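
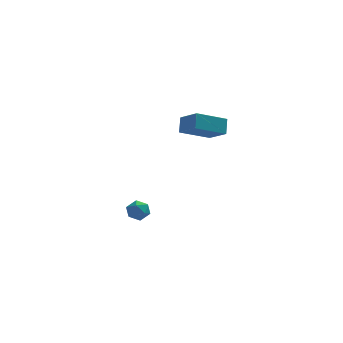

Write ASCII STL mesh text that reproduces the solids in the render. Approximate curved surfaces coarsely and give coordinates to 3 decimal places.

solid 
facet normal -0.665 0.581 0.469
outer loop
vertex 0.333 4.554 -3.129
vertex 0.057 3.994 -2.827
vertex 0.575 4.336 -2.516
endloop
endfacet
facet normal -0.054 0.934 0.354
outer loop
vertex 0.333 4.554 -3.129
vertex 0.575 4.336 -2.516
vertex 1.016 4.548 -3.008
endloop
endfacet
facet normal 0.070 0.935 -0.348
outer loop
vertex 0.333 4.554 -3.129
vertex 1.016 4.548 -3.008
vertex 0.771 4.338 -3.622
endloop
endfacet
facet normal -0.463 0.583 -0.667
outer loop
vertex 0.333 4.554 -3.129
vertex 0.771 4.338 -3.622
vertex 0.178 3.995 -3.51
endloop
endfacet
facet normal -0.917 0.365 -0.162
outer loop
vertex 0.333 4.554 -3.129
vertex 0.178 3.995 -3.51
vertex 0.057 3.994 -2.827
endloop
endfacet
facet normal 0.472 0.572 0.670
outer loop
vertex 1.016 4.548 -3.008
vertex 0.575 4.336 -2.516
vertex 1.162 3.985 -2.63
endloop
endfacet
facet normal -0.516 0.002 0.857
outer loop
vertex 0.575 4.336 -2.516
vertex 0.057 3.994 -2.827
vertex 0.569 3.642 -2.518
endloop
endfacet
facet normal -0.923 -0.349 -0.164
outer loop
vertex 0.057 3.994 -2.827
vertex 0.178 3.995 -3.51
vertex 0.324 3.432 -3.132
endloop
endfacet
facet normal -0.188 0.004 -0.982
outer loop
vertex 0.178 3.995 -3.51
vertex 0.771 4.338 -3.622
vertex 0.765 3.644 -3.624
endloop
endfacet
facet normal 0.675 0.573 -0.465
outer loop
vertex 0.771 4.338 -3.622
vertex 1.016 4.548 -3.008
vertex 1.283 3.986 -3.313
endloop
endfacet
facet normal 0.463 -0.583 0.667
outer loop
vertex 1.007 3.426 -3.011
vertex 1.162 3.985 -2.63
vertex 0.569 3.642 -2.518
endloop
endfacet
facet normal -0.070 -0.935 0.348
outer loop
vertex 1.007 3.426 -3.011
vertex 0.569 3.642 -2.518
vertex 0.324 3.432 -3.132
endloop
endfacet
facet normal 0.054 -0.934 -0.354
outer loop
vertex 1.007 3.426 -3.011
vertex 0.324 3.432 -3.132
vertex 0.765 3.644 -3.624
endloop
endfacet
facet normal 0.665 -0.581 -0.469
outer loop
vertex 1.007 3.426 -3.011
vertex 0.765 3.644 -3.624
vertex 1.283 3.986 -3.313
endloop
endfacet
facet normal 0.917 -0.365 0.162
outer loop
vertex 1.007 3.426 -3.011
vertex 1.283 3.986 -3.313
vertex 1.162 3.985 -2.63
endloop
endfacet
facet normal 0.188 -0.004 0.982
outer loop
vertex 0.569 3.642 -2.518
vertex 1.162 3.985 -2.63
vertex 0.575 4.336 -2.516
endloop
endfacet
facet normal -0.675 -0.573 0.465
outer loop
vertex 0.324 3.432 -3.132
vertex 0.569 3.642 -2.518
vertex 0.057 3.994 -2.827
endloop
endfacet
facet normal -0.472 -0.572 -0.670
outer loop
vertex 0.765 3.644 -3.624
vertex 0.324 3.432 -3.132
vertex 0.178 3.995 -3.51
endloop
endfacet
facet normal 0.516 -0.002 -0.857
outer loop
vertex 1.283 3.986 -3.313
vertex 0.765 3.644 -3.624
vertex 0.771 4.338 -3.622
endloop
endfacet
facet normal 0.923 0.349 0.164
outer loop
vertex 1.162 3.985 -2.63
vertex 1.283 3.986 -3.313
vertex 1.016 4.548 -3.008
endloop
endfacet
facet normal -0.525 0.690 -0.498
outer loop
vertex 2.776 2.886 4.034
vertex 4.317 3.548 3.326
vertex 2.692 2.279 3.282
endloop
endfacet
facet normal -0.847 -0.364 0.388
outer loop
vertex 3.443 1.292 3.994
vertex 2.776 2.886 4.034
vertex 2.692 2.279 3.282
endloop
endfacet
facet normal -0.525 0.690 -0.498
outer loop
vertex 2.692 2.279 3.282
vertex 4.317 3.548 3.326
vertex 4.232 2.941 2.574
endloop
endfacet
facet normal -0.087 -0.626 -0.775
outer loop
vertex 4.232 2.941 2.574
vertex 3.443 1.292 3.994
vertex 2.692 2.279 3.282
endloop
endfacet
facet normal 0.087 0.626 0.775
outer loop
vertex 2.776 2.886 4.034
vertex 5.068 2.561 4.038
vertex 4.317 3.548 3.326
endloop
endfacet
facet normal -0.846 -0.364 0.389
outer loop
vertex 3.528 1.899 4.746
vertex 2.776 2.886 4.034
vertex 3.443 1.292 3.994
endloop
endfacet
facet normal 0.087 0.626 0.775
outer loop
vertex 3.528 1.899 4.746
vertex 5.068 2.561 4.038
vertex 2.776 2.886 4.034
endloop
endfacet
facet normal 0.846 0.363 -0.389
outer loop
vertex 4.317 3.548 3.326
vertex 5.068 2.561 4.038
vertex 4.232 2.941 2.574
endloop
endfacet
facet normal -0.087 -0.626 -0.775
outer loop
vertex 4.984 1.954 3.286
vertex 3.443 1.292 3.994
vertex 4.232 2.941 2.574
endloop
endfacet
facet normal 0.846 0.364 -0.389
outer loop
vertex 4.232 2.941 2.574
vertex 5.068 2.561 4.038
vertex 4.984 1.954 3.286
endloop
endfacet
facet normal 0.525 -0.690 0.498
outer loop
vertex 4.984 1.954 3.286
vertex 3.528 1.899 4.746
vertex 3.443 1.292 3.994
endloop
endfacet
facet normal 0.525 -0.690 0.498
outer loop
vertex 5.068 2.561 4.038
vertex 3.528 1.899 4.746
vertex 4.984 1.954 3.286
endloop
endfacet

endsolid


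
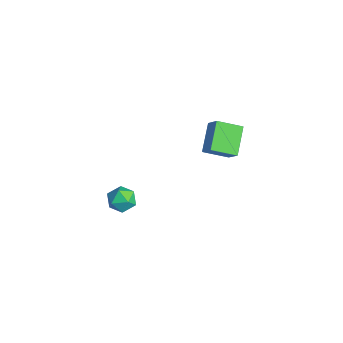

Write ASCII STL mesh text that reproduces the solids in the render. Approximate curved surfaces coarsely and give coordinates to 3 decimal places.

solid 
facet normal -0.672 -0.107 -0.732
outer loop
vertex -2.744 3.471 -2.945
vertex -2.317 4.849 -3.539
vertex -1.451 2.613 -4.006
endloop
endfacet
facet normal -0.274 -0.883 0.381
outer loop
vertex -0.583 2.751 -3.061
vertex -2.744 3.471 -2.945
vertex -1.451 2.613 -4.006
endloop
endfacet
facet normal -0.672 -0.107 -0.732
outer loop
vertex -1.451 2.613 -4.006
vertex -2.317 4.849 -3.539
vertex -1.024 3.991 -4.6
endloop
endfacet
facet normal 0.687 -0.456 -0.565
outer loop
vertex -1.024 3.991 -4.6
vertex -0.583 2.751 -3.061
vertex -1.451 2.613 -4.006
endloop
endfacet
facet normal -0.687 0.456 0.565
outer loop
vertex -2.744 3.471 -2.945
vertex -1.449 4.987 -2.594
vertex -2.317 4.849 -3.539
endloop
endfacet
facet normal -0.274 -0.883 0.381
outer loop
vertex -1.876 3.609 -2.0
vertex -2.744 3.471 -2.945
vertex -0.583 2.751 -3.061
endloop
endfacet
facet normal -0.687 0.456 0.565
outer loop
vertex -1.876 3.609 -2.0
vertex -1.449 4.987 -2.594
vertex -2.744 3.471 -2.945
endloop
endfacet
facet normal 0.274 0.883 -0.381
outer loop
vertex -2.317 4.849 -3.539
vertex -1.449 4.987 -2.594
vertex -1.024 3.991 -4.6
endloop
endfacet
facet normal 0.687 -0.456 -0.565
outer loop
vertex -0.156 4.129 -3.655
vertex -0.583 2.751 -3.061
vertex -1.024 3.991 -4.6
endloop
endfacet
facet normal 0.274 0.883 -0.381
outer loop
vertex -1.024 3.991 -4.6
vertex -1.449 4.987 -2.594
vertex -0.156 4.129 -3.655
endloop
endfacet
facet normal 0.672 0.107 0.732
outer loop
vertex -0.156 4.129 -3.655
vertex -1.876 3.609 -2.0
vertex -0.583 2.751 -3.061
endloop
endfacet
facet normal 0.672 0.107 0.732
outer loop
vertex -1.449 4.987 -2.594
vertex -1.876 3.609 -2.0
vertex -0.156 4.129 -3.655
endloop
endfacet
facet normal 0.365 0.330 0.870
outer loop
vertex 1.986 -2.506 -2.224
vertex 1.927 -3.292 -1.901
vertex 2.641 -3.045 -2.294
endloop
endfacet
facet normal 0.621 0.713 0.326
outer loop
vertex 1.986 -2.506 -2.224
vertex 2.641 -3.045 -2.294
vertex 2.422 -2.553 -2.953
endloop
endfacet
facet normal 0.069 0.997 -0.023
outer loop
vertex 1.986 -2.506 -2.224
vertex 2.422 -2.553 -2.953
vertex 1.573 -2.495 -2.969
endloop
endfacet
facet normal -0.530 0.791 0.306
outer loop
vertex 1.986 -2.506 -2.224
vertex 1.573 -2.495 -2.969
vertex 1.267 -2.952 -2.318
endloop
endfacet
facet normal -0.347 0.379 0.858
outer loop
vertex 1.986 -2.506 -2.224
vertex 1.267 -2.952 -2.318
vertex 1.927 -3.292 -1.901
endloop
endfacet
facet normal 0.956 0.266 -0.119
outer loop
vertex 2.422 -2.553 -2.953
vertex 2.641 -3.045 -2.294
vertex 2.633 -3.368 -3.082
endloop
endfacet
facet normal 0.542 -0.352 0.763
outer loop
vertex 2.641 -3.045 -2.294
vertex 1.927 -3.292 -1.901
vertex 2.327 -3.825 -2.431
endloop
endfacet
facet normal -0.611 -0.276 0.742
outer loop
vertex 1.927 -3.292 -1.901
vertex 1.267 -2.952 -2.318
vertex 1.478 -3.767 -2.447
endloop
endfacet
facet normal -0.907 0.392 -0.151
outer loop
vertex 1.267 -2.952 -2.318
vertex 1.573 -2.495 -2.969
vertex 1.259 -3.275 -3.106
endloop
endfacet
facet normal 0.063 0.727 -0.684
outer loop
vertex 1.573 -2.495 -2.969
vertex 2.422 -2.553 -2.953
vertex 1.973 -3.028 -3.499
endloop
endfacet
facet normal 0.530 -0.791 -0.306
outer loop
vertex 1.914 -3.814 -3.176
vertex 2.633 -3.368 -3.082
vertex 2.327 -3.825 -2.431
endloop
endfacet
facet normal -0.069 -0.997 0.023
outer loop
vertex 1.914 -3.814 -3.176
vertex 2.327 -3.825 -2.431
vertex 1.478 -3.767 -2.447
endloop
endfacet
facet normal -0.621 -0.713 -0.326
outer loop
vertex 1.914 -3.814 -3.176
vertex 1.478 -3.767 -2.447
vertex 1.259 -3.275 -3.106
endloop
endfacet
facet normal -0.365 -0.330 -0.870
outer loop
vertex 1.914 -3.814 -3.176
vertex 1.259 -3.275 -3.106
vertex 1.973 -3.028 -3.499
endloop
endfacet
facet normal 0.347 -0.379 -0.858
outer loop
vertex 1.914 -3.814 -3.176
vertex 1.973 -3.028 -3.499
vertex 2.633 -3.368 -3.082
endloop
endfacet
facet normal 0.907 -0.392 0.151
outer loop
vertex 2.327 -3.825 -2.431
vertex 2.633 -3.368 -3.082
vertex 2.641 -3.045 -2.294
endloop
endfacet
facet normal -0.063 -0.727 0.684
outer loop
vertex 1.478 -3.767 -2.447
vertex 2.327 -3.825 -2.431
vertex 1.927 -3.292 -1.901
endloop
endfacet
facet normal -0.956 -0.266 0.119
outer loop
vertex 1.259 -3.275 -3.106
vertex 1.478 -3.767 -2.447
vertex 1.267 -2.952 -2.318
endloop
endfacet
facet normal -0.542 0.352 -0.763
outer loop
vertex 1.973 -3.028 -3.499
vertex 1.259 -3.275 -3.106
vertex 1.573 -2.495 -2.969
endloop
endfacet
facet normal 0.611 0.276 -0.742
outer loop
vertex 2.633 -3.368 -3.082
vertex 1.973 -3.028 -3.499
vertex 2.422 -2.553 -2.953
endloop
endfacet

endsolid


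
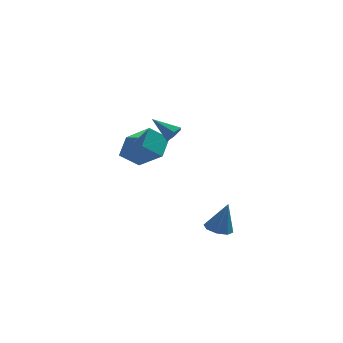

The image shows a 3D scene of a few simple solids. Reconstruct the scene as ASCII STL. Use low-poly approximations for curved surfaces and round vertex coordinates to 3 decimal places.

solid 
facet normal -0.282 -0.048 -0.958
outer loop
vertex 1.001 -2.353 -4.339
vertex 0.611 -1.683 -4.258
vertex 1.338 -1.876 -4.462
endloop
endfacet
facet normal 0.825 -0.537 0.178
outer loop
vertex 1.001 -2.353 -4.339
vertex 1.338 -1.876 -4.462
vertex 1.109 -1.597 -2.562
endloop
endfacet
facet normal -0.282 -0.049 -0.958
outer loop
vertex 1.338 -1.876 -4.462
vertex 0.611 -1.683 -4.258
vertex 1.249 -1.286 -4.466
endloop
endfacet
facet normal 0.984 0.149 0.097
outer loop
vertex 1.338 -1.876 -4.462
vertex 1.249 -1.286 -4.466
vertex 1.109 -1.597 -2.562
endloop
endfacet
facet normal -0.282 -0.048 -0.958
outer loop
vertex 1.249 -1.286 -4.466
vertex 0.611 -1.683 -4.258
vertex 0.787 -0.928 -4.348
endloop
endfacet
facet normal 0.630 0.757 0.170
outer loop
vertex 1.249 -1.286 -4.466
vertex 0.787 -0.928 -4.348
vertex 1.109 -1.597 -2.562
endloop
endfacet
facet normal -0.282 -0.048 -0.958
outer loop
vertex 0.787 -0.928 -4.348
vertex 0.611 -1.683 -4.258
vertex 0.221 -1.012 -4.177
endloop
endfacet
facet normal -0.031 0.934 0.356
outer loop
vertex 0.787 -0.928 -4.348
vertex 0.221 -1.012 -4.177
vertex 1.109 -1.597 -2.562
endloop
endfacet
facet normal -0.281 -0.048 -0.958
outer loop
vertex 0.221 -1.012 -4.177
vertex 0.611 -1.683 -4.258
vertex -0.117 -1.489 -4.054
endloop
endfacet
facet normal -0.612 0.574 0.544
outer loop
vertex 0.221 -1.012 -4.177
vertex -0.117 -1.489 -4.054
vertex 1.109 -1.597 -2.562
endloop
endfacet
facet normal -0.282 -0.049 -0.958
outer loop
vertex -0.117 -1.489 -4.054
vertex 0.611 -1.683 -4.258
vertex -0.028 -2.079 -4.05
endloop
endfacet
facet normal -0.772 -0.112 0.626
outer loop
vertex -0.117 -1.489 -4.054
vertex -0.028 -2.079 -4.05
vertex 1.109 -1.597 -2.562
endloop
endfacet
facet normal -0.283 -0.047 -0.958
outer loop
vertex -0.028 -2.079 -4.05
vertex 0.611 -1.683 -4.258
vertex 0.435 -2.437 -4.169
endloop
endfacet
facet normal -0.417 -0.722 0.552
outer loop
vertex -0.028 -2.079 -4.05
vertex 0.435 -2.437 -4.169
vertex 1.109 -1.597 -2.562
endloop
endfacet
facet normal -0.281 -0.048 -0.959
outer loop
vertex 0.435 -2.437 -4.169
vertex 0.611 -1.683 -4.258
vertex 1.001 -2.353 -4.339
endloop
endfacet
facet normal 0.244 -0.898 0.367
outer loop
vertex 0.435 -2.437 -4.169
vertex 1.001 -2.353 -4.339
vertex 1.109 -1.597 -2.562
endloop
endfacet
facet normal 0.697 -0.481 -0.532
outer loop
vertex -1.407 -3.007 3.644
vertex -1.744 -2.988 3.185
vertex -1.376 -2.565 3.285
endloop
endfacet
facet normal 0.451 0.543 0.708
outer loop
vertex -1.407 -3.007 3.644
vertex -1.376 -2.565 3.285
vertex -2.756 -2.292 3.955
endloop
endfacet
facet normal 0.697 -0.481 -0.532
outer loop
vertex -1.376 -2.565 3.285
vertex -1.744 -2.988 3.185
vertex -1.713 -2.546 2.826
endloop
endfacet
facet normal 0.158 0.985 -0.075
outer loop
vertex -1.376 -2.565 3.285
vertex -1.713 -2.546 2.826
vertex -2.756 -2.292 3.955
endloop
endfacet
facet normal 0.698 -0.480 -0.531
outer loop
vertex -1.713 -2.546 2.826
vertex -1.744 -2.988 3.185
vertex -2.081 -2.969 2.725
endloop
endfacet
facet normal -0.518 0.597 -0.613
outer loop
vertex -1.713 -2.546 2.826
vertex -2.081 -2.969 2.725
vertex -2.756 -2.292 3.955
endloop
endfacet
facet normal 0.698 -0.480 -0.531
outer loop
vertex -2.081 -2.969 2.725
vertex -1.744 -2.988 3.185
vertex -2.112 -3.411 3.084
endloop
endfacet
facet normal -0.901 -0.234 -0.366
outer loop
vertex -2.081 -2.969 2.725
vertex -2.112 -3.411 3.084
vertex -2.756 -2.292 3.955
endloop
endfacet
facet normal 0.698 -0.480 -0.532
outer loop
vertex -2.112 -3.411 3.084
vertex -1.744 -2.988 3.185
vertex -1.775 -3.43 3.543
endloop
endfacet
facet normal -0.608 -0.675 0.418
outer loop
vertex -2.112 -3.411 3.084
vertex -1.775 -3.43 3.543
vertex -2.756 -2.292 3.955
endloop
endfacet
facet normal 0.698 -0.480 -0.532
outer loop
vertex -1.775 -3.43 3.543
vertex -1.744 -2.988 3.185
vertex -1.407 -3.007 3.644
endloop
endfacet
facet normal 0.068 -0.287 0.955
outer loop
vertex -1.775 -3.43 3.543
vertex -1.407 -3.007 3.644
vertex -2.756 -2.292 3.955
endloop
endfacet
facet normal -0.777 -0.094 0.622
outer loop
vertex -3.109 -0.346 1.141
vertex -2.669 0.795 1.863
vertex -4.216 0.841 -0.061
endloop
endfacet
facet normal -0.310 -0.804 -0.508
outer loop
vertex -3.191 0.965 -0.883
vertex -3.109 -0.346 1.141
vertex -4.216 0.841 -0.061
endloop
endfacet
facet normal -0.777 -0.095 0.622
outer loop
vertex -4.216 0.841 -0.061
vertex -2.669 0.795 1.863
vertex -3.777 1.982 0.661
endloop
endfacet
facet normal -0.548 0.588 -0.595
outer loop
vertex -3.777 1.982 0.661
vertex -3.191 0.965 -0.883
vertex -4.216 0.841 -0.061
endloop
endfacet
facet normal 0.548 -0.588 0.595
outer loop
vertex -3.109 -0.346 1.141
vertex -1.644 0.919 1.041
vertex -2.669 0.795 1.863
endloop
endfacet
facet normal -0.310 -0.804 -0.508
outer loop
vertex -2.083 -0.222 0.319
vertex -3.109 -0.346 1.141
vertex -3.191 0.965 -0.883
endloop
endfacet
facet normal 0.548 -0.588 0.595
outer loop
vertex -2.083 -0.222 0.319
vertex -1.644 0.919 1.041
vertex -3.109 -0.346 1.141
endloop
endfacet
facet normal 0.310 0.804 0.508
outer loop
vertex -2.669 0.795 1.863
vertex -1.644 0.919 1.041
vertex -3.777 1.982 0.661
endloop
endfacet
facet normal -0.548 0.588 -0.595
outer loop
vertex -2.751 2.106 -0.161
vertex -3.191 0.965 -0.883
vertex -3.777 1.982 0.661
endloop
endfacet
facet normal 0.310 0.804 0.508
outer loop
vertex -3.777 1.982 0.661
vertex -1.644 0.919 1.041
vertex -2.751 2.106 -0.161
endloop
endfacet
facet normal 0.777 0.094 -0.623
outer loop
vertex -2.751 2.106 -0.161
vertex -2.083 -0.222 0.319
vertex -3.191 0.965 -0.883
endloop
endfacet
facet normal 0.777 0.095 -0.622
outer loop
vertex -1.644 0.919 1.041
vertex -2.083 -0.222 0.319
vertex -2.751 2.106 -0.161
endloop
endfacet

endsolid


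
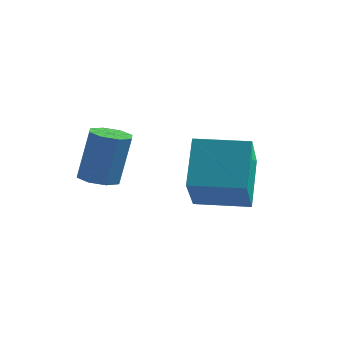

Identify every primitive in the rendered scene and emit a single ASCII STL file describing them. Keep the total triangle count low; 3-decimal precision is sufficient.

solid 
facet normal -0.161 -0.157 -0.974
outer loop
vertex -2.489 -0.247 1.35
vertex -3.091 -0.227 1.446
vertex -2.662 0.185 1.309
endloop
endfacet
facet normal 0.915 0.347 -0.206
outer loop
vertex -2.489 -0.247 1.35
vertex -2.662 0.185 1.309
vertex -2.227 0.007 2.938
endloop
endfacet
facet normal 0.915 0.347 -0.206
outer loop
vertex -2.227 0.007 2.938
vertex -2.662 0.185 1.309
vertex -2.4 0.439 2.898
endloop
endfacet
facet normal 0.161 0.155 0.975
outer loop
vertex -2.227 0.007 2.938
vertex -2.4 0.439 2.898
vertex -2.829 0.027 3.034
endloop
endfacet
facet normal -0.162 -0.156 -0.974
outer loop
vertex -2.662 0.185 1.309
vertex -3.091 -0.227 1.446
vertex -3.086 0.375 1.349
endloop
endfacet
facet normal 0.384 0.900 -0.207
outer loop
vertex -2.662 0.185 1.309
vertex -3.086 0.375 1.349
vertex -2.4 0.439 2.898
endloop
endfacet
facet normal 0.383 0.900 -0.207
outer loop
vertex -2.4 0.439 2.898
vertex -3.086 0.375 1.349
vertex -2.825 0.629 2.937
endloop
endfacet
facet normal 0.159 0.156 0.975
outer loop
vertex -2.4 0.439 2.898
vertex -2.825 0.629 2.937
vertex -2.829 0.027 3.034
endloop
endfacet
facet normal -0.160 -0.156 -0.975
outer loop
vertex -3.086 0.375 1.349
vertex -3.091 -0.227 1.446
vertex -3.513 0.213 1.445
endloop
endfacet
facet normal -0.370 0.925 -0.087
outer loop
vertex -3.086 0.375 1.349
vertex -3.513 0.213 1.445
vertex -2.825 0.629 2.937
endloop
endfacet
facet normal -0.370 0.925 -0.087
outer loop
vertex -2.825 0.629 2.937
vertex -3.513 0.213 1.445
vertex -3.252 0.467 3.033
endloop
endfacet
facet normal 0.160 0.156 0.975
outer loop
vertex -2.825 0.629 2.937
vertex -3.252 0.467 3.033
vertex -2.829 0.027 3.034
endloop
endfacet
facet normal -0.161 -0.156 -0.975
outer loop
vertex -3.513 0.213 1.445
vertex -3.091 -0.227 1.446
vertex -3.693 -0.207 1.542
endloop
endfacet
facet normal -0.909 0.409 0.084
outer loop
vertex -3.513 0.213 1.445
vertex -3.693 -0.207 1.542
vertex -3.252 0.467 3.033
endloop
endfacet
facet normal -0.909 0.407 0.085
outer loop
vertex -3.252 0.467 3.033
vertex -3.693 -0.207 1.542
vertex -3.431 0.047 3.13
endloop
endfacet
facet normal 0.161 0.157 0.975
outer loop
vertex -3.252 0.467 3.033
vertex -3.431 0.047 3.13
vertex -2.829 0.027 3.034
endloop
endfacet
facet normal -0.161 -0.155 -0.975
outer loop
vertex -3.693 -0.207 1.542
vertex -3.091 -0.227 1.446
vertex -3.52 -0.639 1.582
endloop
endfacet
facet normal -0.915 -0.347 0.206
outer loop
vertex -3.693 -0.207 1.542
vertex -3.52 -0.639 1.582
vertex -3.431 0.047 3.13
endloop
endfacet
facet normal -0.915 -0.347 0.206
outer loop
vertex -3.431 0.047 3.13
vertex -3.52 -0.639 1.582
vertex -3.258 -0.385 3.171
endloop
endfacet
facet normal 0.161 0.157 0.974
outer loop
vertex -3.431 0.047 3.13
vertex -3.258 -0.385 3.171
vertex -2.829 0.027 3.034
endloop
endfacet
facet normal -0.159 -0.156 -0.975
outer loop
vertex -3.52 -0.639 1.582
vertex -3.091 -0.227 1.446
vertex -3.095 -0.829 1.543
endloop
endfacet
facet normal -0.383 -0.900 0.207
outer loop
vertex -3.52 -0.639 1.582
vertex -3.095 -0.829 1.543
vertex -3.258 -0.385 3.171
endloop
endfacet
facet normal -0.384 -0.900 0.207
outer loop
vertex -3.258 -0.385 3.171
vertex -3.095 -0.829 1.543
vertex -2.834 -0.575 3.131
endloop
endfacet
facet normal 0.162 0.156 0.974
outer loop
vertex -3.258 -0.385 3.171
vertex -2.834 -0.575 3.131
vertex -2.829 0.027 3.034
endloop
endfacet
facet normal -0.160 -0.156 -0.975
outer loop
vertex -3.095 -0.829 1.543
vertex -3.091 -0.227 1.446
vertex -2.668 -0.667 1.447
endloop
endfacet
facet normal 0.370 -0.925 0.087
outer loop
vertex -3.095 -0.829 1.543
vertex -2.668 -0.667 1.447
vertex -2.834 -0.575 3.131
endloop
endfacet
facet normal 0.370 -0.925 0.087
outer loop
vertex -2.834 -0.575 3.131
vertex -2.668 -0.667 1.447
vertex -2.407 -0.413 3.035
endloop
endfacet
facet normal 0.160 0.156 0.975
outer loop
vertex -2.834 -0.575 3.131
vertex -2.407 -0.413 3.035
vertex -2.829 0.027 3.034
endloop
endfacet
facet normal -0.161 -0.157 -0.975
outer loop
vertex -2.668 -0.667 1.447
vertex -3.091 -0.227 1.446
vertex -2.489 -0.247 1.35
endloop
endfacet
facet normal 0.909 -0.407 -0.084
outer loop
vertex -2.668 -0.667 1.447
vertex -2.489 -0.247 1.35
vertex -2.407 -0.413 3.035
endloop
endfacet
facet normal 0.909 -0.409 -0.085
outer loop
vertex -2.407 -0.413 3.035
vertex -2.489 -0.247 1.35
vertex -2.227 0.007 2.938
endloop
endfacet
facet normal 0.161 0.156 0.975
outer loop
vertex -2.407 -0.413 3.035
vertex -2.227 0.007 2.938
vertex -2.829 0.027 3.034
endloop
endfacet
facet normal -0.970 -0.242 0.009
outer loop
vertex -1.242 1.798 2.45
vertex -1.622 3.273 1.108
vertex -0.98 0.698 1.166
endloop
endfacet
facet normal 0.187 -0.727 0.661
outer loop
vertex 0.582 1.087 1.152
vertex -1.242 1.798 2.45
vertex -0.98 0.698 1.166
endloop
endfacet
facet normal -0.970 -0.242 0.009
outer loop
vertex -0.98 0.698 1.166
vertex -1.622 3.273 1.108
vertex -1.36 2.174 -0.175
endloop
endfacet
facet normal 0.153 -0.643 -0.751
outer loop
vertex -1.36 2.174 -0.175
vertex 0.582 1.087 1.152
vertex -0.98 0.698 1.166
endloop
endfacet
facet normal -0.153 0.643 0.750
outer loop
vertex -1.242 1.798 2.45
vertex -0.06 3.662 1.094
vertex -1.622 3.273 1.108
endloop
endfacet
facet normal 0.187 -0.727 0.661
outer loop
vertex 0.32 2.186 2.435
vertex -1.242 1.798 2.45
vertex 0.582 1.087 1.152
endloop
endfacet
facet normal -0.152 0.643 0.751
outer loop
vertex 0.32 2.186 2.435
vertex -0.06 3.662 1.094
vertex -1.242 1.798 2.45
endloop
endfacet
facet normal -0.187 0.727 -0.661
outer loop
vertex -1.622 3.273 1.108
vertex -0.06 3.662 1.094
vertex -1.36 2.174 -0.175
endloop
endfacet
facet normal 0.153 -0.643 -0.750
outer loop
vertex 0.202 2.562 -0.19
vertex 0.582 1.087 1.152
vertex -1.36 2.174 -0.175
endloop
endfacet
facet normal -0.187 0.727 -0.661
outer loop
vertex -1.36 2.174 -0.175
vertex -0.06 3.662 1.094
vertex 0.202 2.562 -0.19
endloop
endfacet
facet normal 0.970 0.242 -0.009
outer loop
vertex 0.202 2.562 -0.19
vertex 0.32 2.186 2.435
vertex 0.582 1.087 1.152
endloop
endfacet
facet normal 0.970 0.242 -0.009
outer loop
vertex -0.06 3.662 1.094
vertex 0.32 2.186 2.435
vertex 0.202 2.562 -0.19
endloop
endfacet

endsolid


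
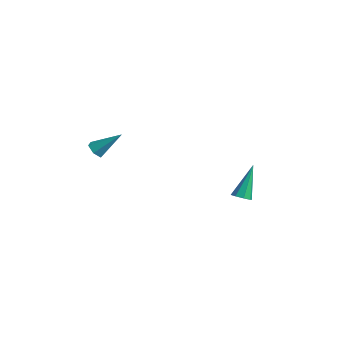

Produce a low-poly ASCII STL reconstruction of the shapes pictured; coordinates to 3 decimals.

solid 
facet normal 0.170 -0.548 -0.819
outer loop
vertex 0.929 3.14 -1.561
vertex 0.58 2.746 -1.37
vertex 0.524 3.204 -1.688
endloop
endfacet
facet normal 0.235 0.931 -0.280
outer loop
vertex 0.929 3.14 -1.561
vertex 0.524 3.204 -1.688
vertex 0.22 3.894 0.35
endloop
endfacet
facet normal 0.172 -0.547 -0.819
outer loop
vertex 0.524 3.204 -1.688
vertex 0.58 2.746 -1.37
vertex 0.153 2.999 -1.629
endloop
endfacet
facet normal -0.495 0.798 -0.344
outer loop
vertex 0.524 3.204 -1.688
vertex 0.153 2.999 -1.629
vertex 0.22 3.894 0.35
endloop
endfacet
facet normal 0.171 -0.548 -0.818
outer loop
vertex 0.153 2.999 -1.629
vertex 0.58 2.746 -1.37
vertex 0.031 2.646 -1.418
endloop
endfacet
facet normal -0.957 0.276 -0.092
outer loop
vertex 0.153 2.999 -1.629
vertex 0.031 2.646 -1.418
vertex 0.22 3.894 0.35
endloop
endfacet
facet normal 0.171 -0.546 -0.820
outer loop
vertex 0.031 2.646 -1.418
vertex 0.58 2.746 -1.37
vertex 0.231 2.351 -1.18
endloop
endfacet
facet normal -0.883 -0.333 0.330
outer loop
vertex 0.031 2.646 -1.418
vertex 0.231 2.351 -1.18
vertex 0.22 3.894 0.35
endloop
endfacet
facet normal 0.172 -0.546 -0.820
outer loop
vertex 0.231 2.351 -1.18
vertex 0.58 2.746 -1.37
vertex 0.636 2.288 -1.053
endloop
endfacet
facet normal -0.315 -0.669 0.673
outer loop
vertex 0.231 2.351 -1.18
vertex 0.636 2.288 -1.053
vertex 0.22 3.894 0.35
endloop
endfacet
facet normal 0.171 -0.546 -0.820
outer loop
vertex 0.636 2.288 -1.053
vertex 0.58 2.746 -1.37
vertex 1.008 2.493 -1.112
endloop
endfacet
facet normal 0.412 -0.536 0.736
outer loop
vertex 0.636 2.288 -1.053
vertex 1.008 2.493 -1.112
vertex 0.22 3.894 0.35
endloop
endfacet
facet normal 0.171 -0.546 -0.820
outer loop
vertex 1.008 2.493 -1.112
vertex 0.58 2.746 -1.37
vertex 1.129 2.846 -1.322
endloop
endfacet
facet normal 0.875 -0.012 0.484
outer loop
vertex 1.008 2.493 -1.112
vertex 1.129 2.846 -1.322
vertex 0.22 3.894 0.35
endloop
endfacet
facet normal 0.171 -0.549 -0.818
outer loop
vertex 1.129 2.846 -1.322
vertex 0.58 2.746 -1.37
vertex 0.929 3.14 -1.561
endloop
endfacet
facet normal 0.801 0.595 0.062
outer loop
vertex 1.129 2.846 -1.322
vertex 0.929 3.14 -1.561
vertex 0.22 3.894 0.35
endloop
endfacet
facet normal -0.512 -0.561 -0.651
outer loop
vertex -2.208 -3.984 3.14
vertex -2.664 -3.915 3.439
vertex -2.543 -3.56 3.038
endloop
endfacet
facet normal 0.724 0.445 -0.527
outer loop
vertex -2.208 -3.984 3.14
vertex -2.543 -3.56 3.038
vertex -1.816 -2.985 4.521
endloop
endfacet
facet normal -0.512 -0.561 -0.651
outer loop
vertex -2.543 -3.56 3.038
vertex -2.664 -3.915 3.439
vertex -2.999 -3.491 3.337
endloop
endfacet
facet normal -0.073 0.941 -0.329
outer loop
vertex -2.543 -3.56 3.038
vertex -2.999 -3.491 3.337
vertex -1.816 -2.985 4.521
endloop
endfacet
facet normal -0.510 -0.560 -0.653
outer loop
vertex -2.999 -3.491 3.337
vertex -2.664 -3.915 3.439
vertex -3.121 -3.847 3.738
endloop
endfacet
facet normal -0.657 0.652 0.378
outer loop
vertex -2.999 -3.491 3.337
vertex -3.121 -3.847 3.738
vertex -1.816 -2.985 4.521
endloop
endfacet
facet normal -0.510 -0.561 -0.652
outer loop
vertex -3.121 -3.847 3.738
vertex -2.664 -3.915 3.439
vertex -2.786 -4.271 3.841
endloop
endfacet
facet normal -0.443 -0.135 0.886
outer loop
vertex -3.121 -3.847 3.738
vertex -2.786 -4.271 3.841
vertex -1.816 -2.985 4.521
endloop
endfacet
facet normal -0.511 -0.561 -0.652
outer loop
vertex -2.786 -4.271 3.841
vertex -2.664 -3.915 3.439
vertex -2.329 -4.34 3.542
endloop
endfacet
facet normal 0.355 -0.632 0.689
outer loop
vertex -2.786 -4.271 3.841
vertex -2.329 -4.34 3.542
vertex -1.816 -2.985 4.521
endloop
endfacet
facet normal -0.512 -0.561 -0.651
outer loop
vertex -2.329 -4.34 3.542
vertex -2.664 -3.915 3.439
vertex -2.208 -3.984 3.14
endloop
endfacet
facet normal 0.940 -0.342 -0.020
outer loop
vertex -2.329 -4.34 3.542
vertex -2.208 -3.984 3.14
vertex -1.816 -2.985 4.521
endloop
endfacet

endsolid


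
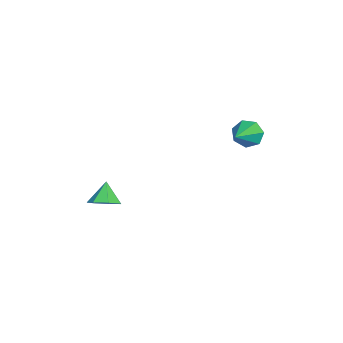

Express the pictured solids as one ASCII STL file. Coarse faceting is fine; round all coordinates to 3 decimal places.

solid 
facet normal -0.872 0.221 -0.437
outer loop
vertex -3.926 4.674 -1.528
vertex -4.333 3.997 -1.057
vertex -4.229 4.879 -0.819
endloop
endfacet
facet normal 0.603 0.797 0.027
outer loop
vertex -3.926 4.674 -1.528
vertex -4.229 4.879 -0.819
vertex -2.467 3.523 -0.123
endloop
endfacet
facet normal -0.873 0.220 -0.436
outer loop
vertex -4.229 4.879 -0.819
vertex -4.333 3.997 -1.057
vertex -4.61 4.42 -0.288
endloop
endfacet
facet normal 0.219 0.655 0.723
outer loop
vertex -4.229 4.879 -0.819
vertex -4.61 4.42 -0.288
vertex -2.467 3.523 -0.123
endloop
endfacet
facet normal -0.872 0.221 -0.436
outer loop
vertex -4.61 4.42 -0.288
vertex -4.333 3.997 -1.057
vertex -4.783 3.642 -0.337
endloop
endfacet
facet normal -0.094 -0.042 0.995
outer loop
vertex -4.61 4.42 -0.288
vertex -4.783 3.642 -0.337
vertex -2.467 3.523 -0.123
endloop
endfacet
facet normal -0.872 0.221 -0.436
outer loop
vertex -4.783 3.642 -0.337
vertex -4.333 3.997 -1.057
vertex -4.617 3.131 -0.927
endloop
endfacet
facet normal -0.098 -0.766 0.636
outer loop
vertex -4.783 3.642 -0.337
vertex -4.617 3.131 -0.927
vertex -2.467 3.523 -0.123
endloop
endfacet
facet normal -0.873 0.221 -0.435
outer loop
vertex -4.617 3.131 -0.927
vertex -4.333 3.997 -1.057
vertex -4.238 3.272 -1.615
endloop
endfacet
facet normal 0.209 -0.974 -0.084
outer loop
vertex -4.617 3.131 -0.927
vertex -4.238 3.272 -1.615
vertex -2.467 3.523 -0.123
endloop
endfacet
facet normal -0.872 0.221 -0.436
outer loop
vertex -4.238 3.272 -1.615
vertex -4.333 3.997 -1.057
vertex -3.93 3.958 -1.883
endloop
endfacet
facet normal 0.595 -0.510 -0.621
outer loop
vertex -4.238 3.272 -1.615
vertex -3.93 3.958 -1.883
vertex -2.467 3.523 -0.123
endloop
endfacet
facet normal -0.872 0.221 -0.436
outer loop
vertex -3.93 3.958 -1.883
vertex -4.333 3.997 -1.057
vertex -3.926 4.674 -1.528
endloop
endfacet
facet normal 0.771 0.279 -0.572
outer loop
vertex -3.93 3.958 -1.883
vertex -3.926 4.674 -1.528
vertex -2.467 3.523 -0.123
endloop
endfacet
facet normal 0.625 0.043 -0.779
outer loop
vertex 0.547 -2.675 -3.747
vertex -0.136 -2.991 -4.312
vertex 0.079 -2.102 -4.091
endloop
endfacet
facet normal 0.127 0.585 0.801
outer loop
vertex 0.547 -2.675 -3.747
vertex 0.079 -2.102 -4.091
vertex -1.004 -3.049 -3.228
endloop
endfacet
facet normal 0.625 0.042 -0.779
outer loop
vertex 0.079 -2.102 -4.091
vertex -0.136 -2.991 -4.312
vertex -0.55 -2.198 -4.601
endloop
endfacet
facet normal -0.426 0.825 0.370
outer loop
vertex 0.079 -2.102 -4.091
vertex -0.55 -2.198 -4.601
vertex -1.004 -3.049 -3.228
endloop
endfacet
facet normal 0.625 0.042 -0.779
outer loop
vertex -0.55 -2.198 -4.601
vertex -0.136 -2.991 -4.312
vertex -0.867 -2.891 -4.893
endloop
endfacet
facet normal -0.903 0.427 -0.034
outer loop
vertex -0.55 -2.198 -4.601
vertex -0.867 -2.891 -4.893
vertex -1.004 -3.049 -3.228
endloop
endfacet
facet normal 0.625 0.042 -0.779
outer loop
vertex -0.867 -2.891 -4.893
vertex -0.136 -2.991 -4.312
vertex -0.633 -3.659 -4.747
endloop
endfacet
facet normal -0.945 -0.308 -0.107
outer loop
vertex -0.867 -2.891 -4.893
vertex -0.633 -3.659 -4.747
vertex -1.004 -3.049 -3.228
endloop
endfacet
facet normal 0.626 0.042 -0.779
outer loop
vertex -0.633 -3.659 -4.747
vertex -0.136 -2.991 -4.312
vertex -0.025 -3.923 -4.273
endloop
endfacet
facet normal -0.520 -0.829 0.206
outer loop
vertex -0.633 -3.659 -4.747
vertex -0.025 -3.923 -4.273
vertex -1.004 -3.049 -3.228
endloop
endfacet
facet normal 0.625 0.042 -0.780
outer loop
vertex -0.025 -3.923 -4.273
vertex -0.136 -2.991 -4.312
vertex 0.501 -3.486 -3.828
endloop
endfacet
facet normal 0.051 -0.742 0.668
outer loop
vertex -0.025 -3.923 -4.273
vertex 0.501 -3.486 -3.828
vertex -1.004 -3.049 -3.228
endloop
endfacet
facet normal 0.625 0.042 -0.779
outer loop
vertex 0.501 -3.486 -3.828
vertex -0.136 -2.991 -4.312
vertex 0.547 -2.675 -3.747
endloop
endfacet
facet normal 0.340 -0.113 0.934
outer loop
vertex 0.501 -3.486 -3.828
vertex 0.547 -2.675 -3.747
vertex -1.004 -3.049 -3.228
endloop
endfacet

endsolid


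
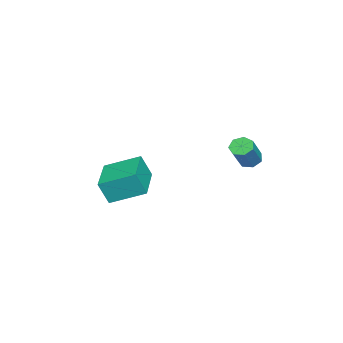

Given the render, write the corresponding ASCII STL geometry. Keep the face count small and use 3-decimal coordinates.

solid 
facet normal -0.971 -0.226 0.082
outer loop
vertex 2.798 -4.74 -3.656
vertex 2.487 -3.169 -3.002
vertex 2.606 -4.317 -4.762
endloop
endfacet
facet normal 0.180 -0.908 -0.378
outer loop
vertex 4.693 -3.831 -4.938
vertex 2.798 -4.74 -3.656
vertex 2.606 -4.317 -4.762
endloop
endfacet
facet normal -0.971 -0.226 0.082
outer loop
vertex 2.606 -4.317 -4.762
vertex 2.487 -3.169 -3.002
vertex 2.295 -2.746 -4.108
endloop
endfacet
facet normal -0.160 0.352 -0.922
outer loop
vertex 2.295 -2.746 -4.108
vertex 4.693 -3.831 -4.938
vertex 2.606 -4.317 -4.762
endloop
endfacet
facet normal 0.160 -0.352 0.922
outer loop
vertex 2.798 -4.74 -3.656
vertex 4.574 -2.683 -3.178
vertex 2.487 -3.169 -3.002
endloop
endfacet
facet normal 0.180 -0.908 -0.378
outer loop
vertex 4.885 -4.254 -3.832
vertex 2.798 -4.74 -3.656
vertex 4.693 -3.831 -4.938
endloop
endfacet
facet normal 0.160 -0.352 0.922
outer loop
vertex 4.885 -4.254 -3.832
vertex 4.574 -2.683 -3.178
vertex 2.798 -4.74 -3.656
endloop
endfacet
facet normal -0.180 0.908 0.378
outer loop
vertex 2.487 -3.169 -3.002
vertex 4.574 -2.683 -3.178
vertex 2.295 -2.746 -4.108
endloop
endfacet
facet normal -0.160 0.352 -0.922
outer loop
vertex 4.382 -2.26 -4.284
vertex 4.693 -3.831 -4.938
vertex 2.295 -2.746 -4.108
endloop
endfacet
facet normal -0.180 0.908 0.378
outer loop
vertex 2.295 -2.746 -4.108
vertex 4.574 -2.683 -3.178
vertex 4.382 -2.26 -4.284
endloop
endfacet
facet normal 0.971 0.226 -0.082
outer loop
vertex 4.382 -2.26 -4.284
vertex 4.885 -4.254 -3.832
vertex 4.693 -3.831 -4.938
endloop
endfacet
facet normal 0.971 0.226 -0.082
outer loop
vertex 4.574 -2.683 -3.178
vertex 4.885 -4.254 -3.832
vertex 4.382 -2.26 -4.284
endloop
endfacet
facet normal -0.666 0.069 -0.743
outer loop
vertex 3.141 1.501 -2.721
vertex 2.78 1.731 -2.376
vertex 3.157 1.977 -2.691
endloop
endfacet
facet normal 0.745 0.017 -0.667
outer loop
vertex 3.141 1.501 -2.721
vertex 3.157 1.977 -2.691
vertex 4.121 1.399 -1.63
endloop
endfacet
facet normal 0.745 0.017 -0.667
outer loop
vertex 4.121 1.399 -1.63
vertex 3.157 1.977 -2.691
vertex 4.137 1.875 -1.6
endloop
endfacet
facet normal 0.667 -0.069 0.742
outer loop
vertex 4.121 1.399 -1.63
vertex 4.137 1.875 -1.6
vertex 3.76 1.629 -1.284
endloop
endfacet
facet normal -0.666 0.070 -0.743
outer loop
vertex 3.157 1.977 -2.691
vertex 2.78 1.731 -2.376
vertex 2.89 2.268 -2.424
endloop
endfacet
facet normal 0.492 0.789 -0.368
outer loop
vertex 3.157 1.977 -2.691
vertex 2.89 2.268 -2.424
vertex 4.137 1.875 -1.6
endloop
endfacet
facet normal 0.492 0.790 -0.367
outer loop
vertex 4.137 1.875 -1.6
vertex 2.89 2.268 -2.424
vertex 3.869 2.166 -1.333
endloop
endfacet
facet normal 0.666 -0.068 0.743
outer loop
vertex 4.137 1.875 -1.6
vertex 3.869 2.166 -1.333
vertex 3.76 1.629 -1.284
endloop
endfacet
facet normal -0.667 0.070 -0.742
outer loop
vertex 2.89 2.268 -2.424
vertex 2.78 1.731 -2.376
vertex 2.54 2.154 -2.12
endloop
endfacet
facet normal -0.133 0.969 0.210
outer loop
vertex 2.89 2.268 -2.424
vertex 2.54 2.154 -2.12
vertex 3.869 2.166 -1.333
endloop
endfacet
facet normal -0.132 0.969 0.208
outer loop
vertex 3.869 2.166 -1.333
vertex 2.54 2.154 -2.12
vertex 3.519 2.053 -1.029
endloop
endfacet
facet normal 0.667 -0.068 0.742
outer loop
vertex 3.869 2.166 -1.333
vertex 3.519 2.053 -1.029
vertex 3.76 1.629 -1.284
endloop
endfacet
facet normal -0.667 0.070 -0.742
outer loop
vertex 2.54 2.154 -2.12
vertex 2.78 1.731 -2.376
vertex 2.371 1.722 -2.009
endloop
endfacet
facet normal -0.657 0.418 0.628
outer loop
vertex 2.54 2.154 -2.12
vertex 2.371 1.722 -2.009
vertex 3.519 2.053 -1.029
endloop
endfacet
facet normal -0.656 0.419 0.627
outer loop
vertex 3.519 2.053 -1.029
vertex 2.371 1.722 -2.009
vertex 3.35 1.621 -0.917
endloop
endfacet
facet normal 0.666 -0.068 0.743
outer loop
vertex 3.519 2.053 -1.029
vertex 3.35 1.621 -0.917
vertex 3.76 1.629 -1.284
endloop
endfacet
facet normal -0.667 0.068 -0.742
outer loop
vertex 2.371 1.722 -2.009
vertex 2.78 1.731 -2.376
vertex 2.51 1.296 -2.173
endloop
endfacet
facet normal -0.687 -0.445 0.575
outer loop
vertex 2.371 1.722 -2.009
vertex 2.51 1.296 -2.173
vertex 3.35 1.621 -0.917
endloop
endfacet
facet normal -0.685 -0.448 0.574
outer loop
vertex 3.35 1.621 -0.917
vertex 2.51 1.296 -2.173
vertex 3.49 1.195 -1.082
endloop
endfacet
facet normal 0.666 -0.069 0.743
outer loop
vertex 3.35 1.621 -0.917
vertex 3.49 1.195 -1.082
vertex 3.76 1.629 -1.284
endloop
endfacet
facet normal -0.667 0.067 -0.742
outer loop
vertex 2.51 1.296 -2.173
vertex 2.78 1.731 -2.376
vertex 2.853 1.198 -2.49
endloop
endfacet
facet normal -0.198 -0.976 0.088
outer loop
vertex 2.51 1.296 -2.173
vertex 2.853 1.198 -2.49
vertex 3.49 1.195 -1.082
endloop
endfacet
facet normal -0.200 -0.976 0.088
outer loop
vertex 3.49 1.195 -1.082
vertex 2.853 1.198 -2.49
vertex 3.833 1.096 -1.399
endloop
endfacet
facet normal 0.666 -0.069 0.742
outer loop
vertex 3.49 1.195 -1.082
vertex 3.833 1.096 -1.399
vertex 3.76 1.629 -1.284
endloop
endfacet
facet normal -0.667 0.068 -0.742
outer loop
vertex 2.853 1.198 -2.49
vertex 2.78 1.731 -2.376
vertex 3.141 1.501 -2.721
endloop
endfacet
facet normal 0.437 -0.770 -0.465
outer loop
vertex 2.853 1.198 -2.49
vertex 3.141 1.501 -2.721
vertex 3.833 1.096 -1.399
endloop
endfacet
facet normal 0.437 -0.770 -0.465
outer loop
vertex 3.833 1.096 -1.399
vertex 3.141 1.501 -2.721
vertex 4.121 1.399 -1.63
endloop
endfacet
facet normal 0.667 -0.069 0.742
outer loop
vertex 3.833 1.096 -1.399
vertex 4.121 1.399 -1.63
vertex 3.76 1.629 -1.284
endloop
endfacet

endsolid


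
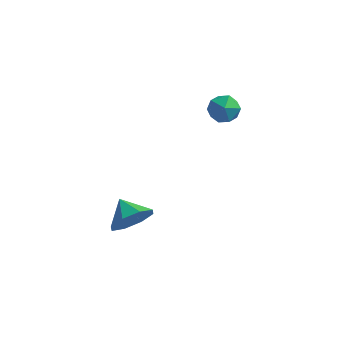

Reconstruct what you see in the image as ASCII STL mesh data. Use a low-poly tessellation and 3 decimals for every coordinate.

solid 
facet normal 0.692 -0.554 -0.463
outer loop
vertex -1.244 -3.395 -1.636
vertex -1.929 -3.803 -2.171
vertex -1.369 -3.029 -2.261
endloop
endfacet
facet normal 0.125 0.867 0.483
outer loop
vertex -1.244 -3.395 -1.636
vertex -1.369 -3.029 -2.261
vertex -2.711 -3.177 -1.649
endloop
endfacet
facet normal 0.692 -0.554 -0.463
outer loop
vertex -1.369 -3.029 -2.261
vertex -1.929 -3.803 -2.171
vertex -1.822 -3.116 -2.833
endloop
endfacet
facet normal -0.131 0.990 -0.047
outer loop
vertex -1.369 -3.029 -2.261
vertex -1.822 -3.116 -2.833
vertex -2.711 -3.177 -1.649
endloop
endfacet
facet normal 0.693 -0.553 -0.462
outer loop
vertex -1.822 -3.116 -2.833
vertex -1.929 -3.803 -2.171
vertex -2.337 -3.606 -3.018
endloop
endfacet
facet normal -0.561 0.734 -0.383
outer loop
vertex -1.822 -3.116 -2.833
vertex -2.337 -3.606 -3.018
vertex -2.711 -3.177 -1.649
endloop
endfacet
facet normal 0.692 -0.554 -0.462
outer loop
vertex -2.337 -3.606 -3.018
vertex -1.929 -3.803 -2.171
vertex -2.614 -4.212 -2.706
endloop
endfacet
facet normal -0.912 0.248 -0.327
outer loop
vertex -2.337 -3.606 -3.018
vertex -2.614 -4.212 -2.706
vertex -2.711 -3.177 -1.649
endloop
endfacet
facet normal 0.692 -0.554 -0.463
outer loop
vertex -2.614 -4.212 -2.706
vertex -1.929 -3.803 -2.171
vertex -2.489 -4.578 -2.081
endloop
endfacet
facet normal -0.979 -0.183 0.089
outer loop
vertex -2.614 -4.212 -2.706
vertex -2.489 -4.578 -2.081
vertex -2.711 -3.177 -1.649
endloop
endfacet
facet normal 0.692 -0.554 -0.463
outer loop
vertex -2.489 -4.578 -2.081
vertex -1.929 -3.803 -2.171
vertex -2.036 -4.49 -1.509
endloop
endfacet
facet normal -0.723 -0.306 0.620
outer loop
vertex -2.489 -4.578 -2.081
vertex -2.036 -4.49 -1.509
vertex -2.711 -3.177 -1.649
endloop
endfacet
facet normal 0.692 -0.554 -0.463
outer loop
vertex -2.036 -4.49 -1.509
vertex -1.929 -3.803 -2.171
vertex -1.521 -4.0 -1.325
endloop
endfacet
facet normal -0.294 -0.049 0.955
outer loop
vertex -2.036 -4.49 -1.509
vertex -1.521 -4.0 -1.325
vertex -2.711 -3.177 -1.649
endloop
endfacet
facet normal 0.692 -0.555 -0.463
outer loop
vertex -1.521 -4.0 -1.325
vertex -1.929 -3.803 -2.171
vertex -1.244 -3.395 -1.636
endloop
endfacet
facet normal 0.057 0.436 0.898
outer loop
vertex -1.521 -4.0 -1.325
vertex -1.244 -3.395 -1.636
vertex -2.711 -3.177 -1.649
endloop
endfacet
facet normal -0.183 0.976 -0.120
outer loop
vertex 0.373 -0.058 2.257
vertex 0.156 -0.011 2.97
vertex 0.871 0.101 2.79
endloop
endfacet
facet normal 0.345 0.761 -0.549
outer loop
vertex 0.373 -0.058 2.257
vertex 0.871 0.101 2.79
vertex 1.049 -0.375 2.242
endloop
endfacet
facet normal 0.091 0.240 -0.966
outer loop
vertex 0.373 -0.058 2.257
vertex 1.049 -0.375 2.242
vertex 0.443 -0.781 2.084
endloop
endfacet
facet normal -0.593 0.133 -0.794
outer loop
vertex 0.373 -0.058 2.257
vertex 0.443 -0.781 2.084
vertex -0.109 -0.556 2.534
endloop
endfacet
facet normal -0.763 0.587 -0.271
outer loop
vertex 0.373 -0.058 2.257
vertex -0.109 -0.556 2.534
vertex 0.156 -0.011 2.97
endloop
endfacet
facet normal 0.862 0.486 -0.142
outer loop
vertex 1.049 -0.375 2.242
vertex 0.871 0.101 2.79
vertex 1.249 -0.524 2.946
endloop
endfacet
facet normal 0.009 0.833 0.553
outer loop
vertex 0.871 0.101 2.79
vertex 0.156 -0.011 2.97
vertex 0.697 -0.299 3.396
endloop
endfacet
facet normal -0.929 0.206 0.307
outer loop
vertex 0.156 -0.011 2.97
vertex -0.109 -0.556 2.534
vertex 0.091 -0.705 3.238
endloop
endfacet
facet normal -0.655 -0.530 -0.538
outer loop
vertex -0.109 -0.556 2.534
vertex 0.443 -0.781 2.084
vertex 0.269 -1.181 2.69
endloop
endfacet
facet normal 0.453 -0.358 -0.817
outer loop
vertex 0.443 -0.781 2.084
vertex 1.049 -0.375 2.242
vertex 0.984 -1.069 2.51
endloop
endfacet
facet normal 0.593 -0.133 0.794
outer loop
vertex 0.767 -1.022 3.223
vertex 1.249 -0.524 2.946
vertex 0.697 -0.299 3.396
endloop
endfacet
facet normal -0.091 -0.240 0.966
outer loop
vertex 0.767 -1.022 3.223
vertex 0.697 -0.299 3.396
vertex 0.091 -0.705 3.238
endloop
endfacet
facet normal -0.345 -0.761 0.549
outer loop
vertex 0.767 -1.022 3.223
vertex 0.091 -0.705 3.238
vertex 0.269 -1.181 2.69
endloop
endfacet
facet normal 0.183 -0.976 0.120
outer loop
vertex 0.767 -1.022 3.223
vertex 0.269 -1.181 2.69
vertex 0.984 -1.069 2.51
endloop
endfacet
facet normal 0.763 -0.587 0.271
outer loop
vertex 0.767 -1.022 3.223
vertex 0.984 -1.069 2.51
vertex 1.249 -0.524 2.946
endloop
endfacet
facet normal 0.655 0.530 0.538
outer loop
vertex 0.697 -0.299 3.396
vertex 1.249 -0.524 2.946
vertex 0.871 0.101 2.79
endloop
endfacet
facet normal -0.453 0.358 0.817
outer loop
vertex 0.091 -0.705 3.238
vertex 0.697 -0.299 3.396
vertex 0.156 -0.011 2.97
endloop
endfacet
facet normal -0.862 -0.486 0.142
outer loop
vertex 0.269 -1.181 2.69
vertex 0.091 -0.705 3.238
vertex -0.109 -0.556 2.534
endloop
endfacet
facet normal -0.009 -0.833 -0.553
outer loop
vertex 0.984 -1.069 2.51
vertex 0.269 -1.181 2.69
vertex 0.443 -0.781 2.084
endloop
endfacet
facet normal 0.929 -0.206 -0.307
outer loop
vertex 1.249 -0.524 2.946
vertex 0.984 -1.069 2.51
vertex 1.049 -0.375 2.242
endloop
endfacet

endsolid


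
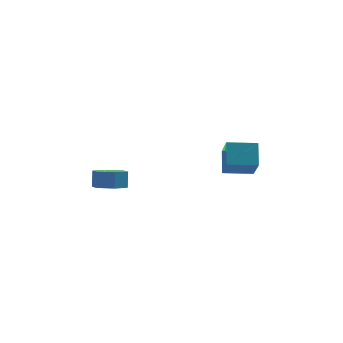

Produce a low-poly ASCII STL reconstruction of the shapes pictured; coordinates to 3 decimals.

solid 
facet normal -0.113 -0.486 -0.867
outer loop
vertex -3.078 -0.56 -1.854
vertex -3.959 -0.19 -1.946
vertex -3.201 0.277 -2.307
endloop
endfacet
facet normal 0.985 0.057 -0.161
outer loop
vertex -3.078 -0.56 -1.854
vertex -3.201 0.277 -2.307
vertex -2.961 -0.06 -0.962
endloop
endfacet
facet normal 0.985 0.058 -0.161
outer loop
vertex -2.961 -0.06 -0.962
vertex -3.201 0.277 -2.307
vertex -3.084 0.777 -1.414
endloop
endfacet
facet normal 0.113 0.485 0.867
outer loop
vertex -2.961 -0.06 -0.962
vertex -3.084 0.777 -1.414
vertex -3.841 0.31 -1.054
endloop
endfacet
facet normal -0.113 -0.486 -0.867
outer loop
vertex -3.201 0.277 -2.307
vertex -3.959 -0.19 -1.946
vertex -4.082 0.647 -2.399
endloop
endfacet
facet normal 0.381 0.785 -0.489
outer loop
vertex -3.201 0.277 -2.307
vertex -4.082 0.647 -2.399
vertex -3.084 0.777 -1.414
endloop
endfacet
facet normal 0.381 0.785 -0.489
outer loop
vertex -3.084 0.777 -1.414
vertex -4.082 0.647 -2.399
vertex -3.965 1.147 -1.506
endloop
endfacet
facet normal 0.113 0.485 0.867
outer loop
vertex -3.084 0.777 -1.414
vertex -3.965 1.147 -1.506
vertex -3.841 0.31 -1.054
endloop
endfacet
facet normal -0.114 -0.486 -0.867
outer loop
vertex -4.082 0.647 -2.399
vertex -3.959 -0.19 -1.946
vertex -4.839 0.18 -2.038
endloop
endfacet
facet normal -0.604 0.726 -0.328
outer loop
vertex -4.082 0.647 -2.399
vertex -4.839 0.18 -2.038
vertex -3.965 1.147 -1.506
endloop
endfacet
facet normal -0.604 0.726 -0.328
outer loop
vertex -3.965 1.147 -1.506
vertex -4.839 0.18 -2.038
vertex -4.722 0.68 -1.146
endloop
endfacet
facet normal 0.113 0.485 0.867
outer loop
vertex -3.965 1.147 -1.506
vertex -4.722 0.68 -1.146
vertex -3.841 0.31 -1.054
endloop
endfacet
facet normal -0.113 -0.485 -0.867
outer loop
vertex -4.839 0.18 -2.038
vertex -3.959 -0.19 -1.946
vertex -4.716 -0.657 -1.586
endloop
endfacet
facet normal -0.985 -0.058 0.161
outer loop
vertex -4.839 0.18 -2.038
vertex -4.716 -0.657 -1.586
vertex -4.722 0.68 -1.146
endloop
endfacet
facet normal -0.985 -0.057 0.161
outer loop
vertex -4.722 0.68 -1.146
vertex -4.716 -0.657 -1.586
vertex -4.599 -0.157 -0.693
endloop
endfacet
facet normal 0.113 0.486 0.867
outer loop
vertex -4.722 0.68 -1.146
vertex -4.599 -0.157 -0.693
vertex -3.841 0.31 -1.054
endloop
endfacet
facet normal -0.113 -0.485 -0.867
outer loop
vertex -4.716 -0.657 -1.586
vertex -3.959 -0.19 -1.946
vertex -3.835 -1.027 -1.494
endloop
endfacet
facet normal -0.381 -0.785 0.489
outer loop
vertex -4.716 -0.657 -1.586
vertex -3.835 -1.027 -1.494
vertex -4.599 -0.157 -0.693
endloop
endfacet
facet normal -0.381 -0.785 0.489
outer loop
vertex -4.599 -0.157 -0.693
vertex -3.835 -1.027 -1.494
vertex -3.718 -0.527 -0.601
endloop
endfacet
facet normal 0.113 0.486 0.867
outer loop
vertex -4.599 -0.157 -0.693
vertex -3.718 -0.527 -0.601
vertex -3.841 0.31 -1.054
endloop
endfacet
facet normal -0.113 -0.485 -0.867
outer loop
vertex -3.835 -1.027 -1.494
vertex -3.959 -0.19 -1.946
vertex -3.078 -0.56 -1.854
endloop
endfacet
facet normal 0.604 -0.727 0.328
outer loop
vertex -3.835 -1.027 -1.494
vertex -3.078 -0.56 -1.854
vertex -3.718 -0.527 -0.601
endloop
endfacet
facet normal 0.604 -0.726 0.328
outer loop
vertex -3.718 -0.527 -0.601
vertex -3.078 -0.56 -1.854
vertex -2.961 -0.06 -0.962
endloop
endfacet
facet normal 0.114 0.486 0.867
outer loop
vertex -3.718 -0.527 -0.601
vertex -2.961 -0.06 -0.962
vertex -3.841 0.31 -1.054
endloop
endfacet
facet normal -0.988 0.138 0.067
outer loop
vertex 1.951 -1.536 -0.065
vertex 2.17 -0.44 0.906
vertex 2.039 -0.129 -1.674
endloop
endfacet
facet normal -0.148 -0.740 -0.656
outer loop
vertex 3.69 -0.36 -1.786
vertex 1.951 -1.536 -0.065
vertex 2.039 -0.129 -1.674
endloop
endfacet
facet normal -0.988 0.138 0.067
outer loop
vertex 2.039 -0.129 -1.674
vertex 2.17 -0.44 0.906
vertex 2.258 0.967 -0.704
endloop
endfacet
facet normal 0.041 0.658 -0.752
outer loop
vertex 2.258 0.967 -0.704
vertex 3.69 -0.36 -1.786
vertex 2.039 -0.129 -1.674
endloop
endfacet
facet normal -0.041 -0.658 0.752
outer loop
vertex 1.951 -1.536 -0.065
vertex 3.821 -0.671 0.794
vertex 2.17 -0.44 0.906
endloop
endfacet
facet normal -0.148 -0.741 -0.655
outer loop
vertex 3.602 -1.767 -0.176
vertex 1.951 -1.536 -0.065
vertex 3.69 -0.36 -1.786
endloop
endfacet
facet normal -0.041 -0.658 0.752
outer loop
vertex 3.602 -1.767 -0.176
vertex 3.821 -0.671 0.794
vertex 1.951 -1.536 -0.065
endloop
endfacet
facet normal 0.148 0.741 0.655
outer loop
vertex 2.17 -0.44 0.906
vertex 3.821 -0.671 0.794
vertex 2.258 0.967 -0.704
endloop
endfacet
facet normal 0.041 0.658 -0.752
outer loop
vertex 3.909 0.736 -0.815
vertex 3.69 -0.36 -1.786
vertex 2.258 0.967 -0.704
endloop
endfacet
facet normal 0.148 0.741 0.656
outer loop
vertex 2.258 0.967 -0.704
vertex 3.821 -0.671 0.794
vertex 3.909 0.736 -0.815
endloop
endfacet
facet normal 0.988 -0.138 -0.067
outer loop
vertex 3.909 0.736 -0.815
vertex 3.602 -1.767 -0.176
vertex 3.69 -0.36 -1.786
endloop
endfacet
facet normal 0.988 -0.138 -0.067
outer loop
vertex 3.821 -0.671 0.794
vertex 3.602 -1.767 -0.176
vertex 3.909 0.736 -0.815
endloop
endfacet

endsolid


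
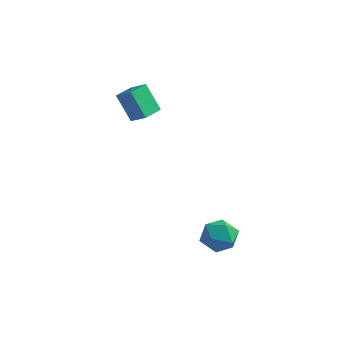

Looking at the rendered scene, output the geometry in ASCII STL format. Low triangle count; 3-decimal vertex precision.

solid 
facet normal -0.527 0.134 0.839
outer loop
vertex -3.821 0.344 4.83
vertex -3.568 1.537 4.799
vertex -4.719 0.518 4.238
endloop
endfacet
facet normal -0.207 -0.978 0.026
outer loop
vertex -3.792 0.283 2.761
vertex -3.821 0.344 4.83
vertex -4.719 0.518 4.238
endloop
endfacet
facet normal -0.527 0.133 0.839
outer loop
vertex -4.719 0.518 4.238
vertex -3.568 1.537 4.799
vertex -4.467 1.711 4.207
endloop
endfacet
facet normal -0.824 0.160 -0.543
outer loop
vertex -4.467 1.711 4.207
vertex -3.792 0.283 2.761
vertex -4.719 0.518 4.238
endloop
endfacet
facet normal 0.824 -0.161 0.543
outer loop
vertex -3.821 0.344 4.83
vertex -2.641 1.302 3.322
vertex -3.568 1.537 4.799
endloop
endfacet
facet normal -0.206 -0.978 0.026
outer loop
vertex -2.893 0.109 3.353
vertex -3.821 0.344 4.83
vertex -3.792 0.283 2.761
endloop
endfacet
facet normal 0.824 -0.160 0.543
outer loop
vertex -2.893 0.109 3.353
vertex -2.641 1.302 3.322
vertex -3.821 0.344 4.83
endloop
endfacet
facet normal 0.206 0.978 -0.026
outer loop
vertex -3.568 1.537 4.799
vertex -2.641 1.302 3.322
vertex -4.467 1.711 4.207
endloop
endfacet
facet normal -0.824 0.161 -0.543
outer loop
vertex -3.539 1.476 2.73
vertex -3.792 0.283 2.761
vertex -4.467 1.711 4.207
endloop
endfacet
facet normal 0.207 0.978 -0.026
outer loop
vertex -4.467 1.711 4.207
vertex -2.641 1.302 3.322
vertex -3.539 1.476 2.73
endloop
endfacet
facet normal 0.527 -0.134 -0.839
outer loop
vertex -3.539 1.476 2.73
vertex -2.893 0.109 3.353
vertex -3.792 0.283 2.761
endloop
endfacet
facet normal 0.527 -0.133 -0.839
outer loop
vertex -2.641 1.302 3.322
vertex -2.893 0.109 3.353
vertex -3.539 1.476 2.73
endloop
endfacet
facet normal -0.452 0.891 0.041
outer loop
vertex 2.553 -2.282 -1.927
vertex 1.677 -2.741 -1.6
vertex 2.384 -2.414 -0.909
endloop
endfacet
facet normal 0.248 0.955 0.165
outer loop
vertex 2.553 -2.282 -1.927
vertex 2.384 -2.414 -0.909
vertex 3.329 -2.591 -1.307
endloop
endfacet
facet normal 0.597 0.695 -0.401
outer loop
vertex 2.553 -2.282 -1.927
vertex 3.329 -2.591 -1.307
vertex 3.207 -3.027 -2.244
endloop
endfacet
facet normal 0.112 0.471 -0.875
outer loop
vertex 2.553 -2.282 -1.927
vertex 3.207 -3.027 -2.244
vertex 2.186 -3.12 -2.425
endloop
endfacet
facet normal -0.535 0.592 -0.602
outer loop
vertex 2.553 -2.282 -1.927
vertex 2.186 -3.12 -2.425
vertex 1.677 -2.741 -1.6
endloop
endfacet
facet normal 0.410 0.550 0.728
outer loop
vertex 3.329 -2.591 -1.307
vertex 2.384 -2.414 -0.909
vertex 2.934 -3.24 -0.595
endloop
endfacet
facet normal -0.722 0.447 0.528
outer loop
vertex 2.384 -2.414 -0.909
vertex 1.677 -2.741 -1.6
vertex 1.913 -3.333 -0.776
endloop
endfacet
facet normal -0.858 -0.039 -0.512
outer loop
vertex 1.677 -2.741 -1.6
vertex 2.186 -3.12 -2.425
vertex 1.791 -3.769 -1.713
endloop
endfacet
facet normal 0.190 -0.236 -0.953
outer loop
vertex 2.186 -3.12 -2.425
vertex 3.207 -3.027 -2.244
vertex 2.736 -3.946 -2.111
endloop
endfacet
facet normal 0.974 0.129 -0.187
outer loop
vertex 3.207 -3.027 -2.244
vertex 3.329 -2.591 -1.307
vertex 3.443 -3.619 -1.42
endloop
endfacet
facet normal -0.112 -0.471 0.875
outer loop
vertex 2.567 -4.078 -1.093
vertex 2.934 -3.24 -0.595
vertex 1.913 -3.333 -0.776
endloop
endfacet
facet normal -0.597 -0.695 0.401
outer loop
vertex 2.567 -4.078 -1.093
vertex 1.913 -3.333 -0.776
vertex 1.791 -3.769 -1.713
endloop
endfacet
facet normal -0.248 -0.955 -0.165
outer loop
vertex 2.567 -4.078 -1.093
vertex 1.791 -3.769 -1.713
vertex 2.736 -3.946 -2.111
endloop
endfacet
facet normal 0.452 -0.891 -0.041
outer loop
vertex 2.567 -4.078 -1.093
vertex 2.736 -3.946 -2.111
vertex 3.443 -3.619 -1.42
endloop
endfacet
facet normal 0.535 -0.592 0.602
outer loop
vertex 2.567 -4.078 -1.093
vertex 3.443 -3.619 -1.42
vertex 2.934 -3.24 -0.595
endloop
endfacet
facet normal -0.190 0.236 0.953
outer loop
vertex 1.913 -3.333 -0.776
vertex 2.934 -3.24 -0.595
vertex 2.384 -2.414 -0.909
endloop
endfacet
facet normal -0.974 -0.129 0.187
outer loop
vertex 1.791 -3.769 -1.713
vertex 1.913 -3.333 -0.776
vertex 1.677 -2.741 -1.6
endloop
endfacet
facet normal -0.410 -0.550 -0.728
outer loop
vertex 2.736 -3.946 -2.111
vertex 1.791 -3.769 -1.713
vertex 2.186 -3.12 -2.425
endloop
endfacet
facet normal 0.722 -0.447 -0.528
outer loop
vertex 3.443 -3.619 -1.42
vertex 2.736 -3.946 -2.111
vertex 3.207 -3.027 -2.244
endloop
endfacet
facet normal 0.858 0.039 0.512
outer loop
vertex 2.934 -3.24 -0.595
vertex 3.443 -3.619 -1.42
vertex 3.329 -2.591 -1.307
endloop
endfacet

endsolid


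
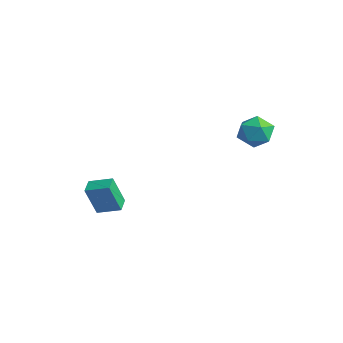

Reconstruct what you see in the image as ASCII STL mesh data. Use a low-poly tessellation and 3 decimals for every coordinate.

solid 
facet normal 0.012 1.000 -0.027
outer loop
vertex 3.656 3.642 2.877
vertex 2.881 3.675 3.748
vertex 4.024 3.668 3.984
endloop
endfacet
facet normal 0.641 0.732 -0.230
outer loop
vertex 3.656 3.642 2.877
vertex 4.024 3.668 3.984
vertex 4.547 2.967 3.211
endloop
endfacet
facet normal 0.529 0.307 -0.791
outer loop
vertex 3.656 3.642 2.877
vertex 4.547 2.967 3.211
vertex 3.728 2.541 2.498
endloop
endfacet
facet normal -0.170 0.311 -0.935
outer loop
vertex 3.656 3.642 2.877
vertex 3.728 2.541 2.498
vertex 2.698 2.978 2.83
endloop
endfacet
facet normal -0.489 0.739 -0.463
outer loop
vertex 3.656 3.642 2.877
vertex 2.698 2.978 2.83
vertex 2.881 3.675 3.748
endloop
endfacet
facet normal 0.893 0.331 0.304
outer loop
vertex 4.547 2.967 3.211
vertex 4.024 3.668 3.984
vertex 4.322 2.582 4.29
endloop
endfacet
facet normal -0.126 0.764 0.633
outer loop
vertex 4.024 3.668 3.984
vertex 2.881 3.675 3.748
vertex 3.292 3.019 4.622
endloop
endfacet
facet normal -0.937 0.342 -0.073
outer loop
vertex 2.881 3.675 3.748
vertex 2.698 2.978 2.83
vertex 2.473 2.593 3.909
endloop
endfacet
facet normal -0.419 -0.351 -0.838
outer loop
vertex 2.698 2.978 2.83
vertex 3.728 2.541 2.498
vertex 2.996 1.892 3.136
endloop
endfacet
facet normal 0.712 -0.358 -0.604
outer loop
vertex 3.728 2.541 2.498
vertex 4.547 2.967 3.211
vertex 4.139 1.885 3.372
endloop
endfacet
facet normal 0.170 -0.311 0.935
outer loop
vertex 3.364 1.918 4.243
vertex 4.322 2.582 4.29
vertex 3.292 3.019 4.622
endloop
endfacet
facet normal -0.529 -0.307 0.791
outer loop
vertex 3.364 1.918 4.243
vertex 3.292 3.019 4.622
vertex 2.473 2.593 3.909
endloop
endfacet
facet normal -0.641 -0.732 0.230
outer loop
vertex 3.364 1.918 4.243
vertex 2.473 2.593 3.909
vertex 2.996 1.892 3.136
endloop
endfacet
facet normal -0.012 -1.000 0.027
outer loop
vertex 3.364 1.918 4.243
vertex 2.996 1.892 3.136
vertex 4.139 1.885 3.372
endloop
endfacet
facet normal 0.489 -0.739 0.463
outer loop
vertex 3.364 1.918 4.243
vertex 4.139 1.885 3.372
vertex 4.322 2.582 4.29
endloop
endfacet
facet normal 0.419 0.351 0.838
outer loop
vertex 3.292 3.019 4.622
vertex 4.322 2.582 4.29
vertex 4.024 3.668 3.984
endloop
endfacet
facet normal -0.712 0.358 0.604
outer loop
vertex 2.473 2.593 3.909
vertex 3.292 3.019 4.622
vertex 2.881 3.675 3.748
endloop
endfacet
facet normal -0.893 -0.331 -0.304
outer loop
vertex 2.996 1.892 3.136
vertex 2.473 2.593 3.909
vertex 2.698 2.978 2.83
endloop
endfacet
facet normal 0.126 -0.764 -0.633
outer loop
vertex 4.139 1.885 3.372
vertex 2.996 1.892 3.136
vertex 3.728 2.541 2.498
endloop
endfacet
facet normal 0.937 -0.342 0.073
outer loop
vertex 4.322 2.582 4.29
vertex 4.139 1.885 3.372
vertex 4.547 2.967 3.211
endloop
endfacet
facet normal -0.738 0.644 0.200
outer loop
vertex -4.782 -3.187 -2.57
vertex -3.759 -2.146 -2.145
vertex -4.691 -2.465 -4.561
endloop
endfacet
facet normal -0.673 -0.685 -0.279
outer loop
vertex -3.901 -3.154 -4.775
vertex -4.782 -3.187 -2.57
vertex -4.691 -2.465 -4.561
endloop
endfacet
facet normal -0.738 0.644 0.200
outer loop
vertex -4.691 -2.465 -4.561
vertex -3.759 -2.146 -2.145
vertex -3.668 -1.424 -4.137
endloop
endfacet
facet normal 0.043 0.341 -0.939
outer loop
vertex -3.668 -1.424 -4.137
vertex -3.901 -3.154 -4.775
vertex -4.691 -2.465 -4.561
endloop
endfacet
facet normal -0.043 -0.341 0.939
outer loop
vertex -4.782 -3.187 -2.57
vertex -2.969 -2.835 -2.359
vertex -3.759 -2.146 -2.145
endloop
endfacet
facet normal -0.673 -0.685 -0.279
outer loop
vertex -3.992 -3.876 -2.783
vertex -4.782 -3.187 -2.57
vertex -3.901 -3.154 -4.775
endloop
endfacet
facet normal -0.043 -0.340 0.939
outer loop
vertex -3.992 -3.876 -2.783
vertex -2.969 -2.835 -2.359
vertex -4.782 -3.187 -2.57
endloop
endfacet
facet normal 0.673 0.685 0.279
outer loop
vertex -3.759 -2.146 -2.145
vertex -2.969 -2.835 -2.359
vertex -3.668 -1.424 -4.137
endloop
endfacet
facet normal 0.044 0.340 -0.939
outer loop
vertex -2.878 -2.113 -4.35
vertex -3.901 -3.154 -4.775
vertex -3.668 -1.424 -4.137
endloop
endfacet
facet normal 0.673 0.685 0.279
outer loop
vertex -3.668 -1.424 -4.137
vertex -2.969 -2.835 -2.359
vertex -2.878 -2.113 -4.35
endloop
endfacet
facet normal 0.738 -0.644 -0.200
outer loop
vertex -2.878 -2.113 -4.35
vertex -3.992 -3.876 -2.783
vertex -3.901 -3.154 -4.775
endloop
endfacet
facet normal 0.738 -0.644 -0.200
outer loop
vertex -2.969 -2.835 -2.359
vertex -3.992 -3.876 -2.783
vertex -2.878 -2.113 -4.35
endloop
endfacet

endsolid


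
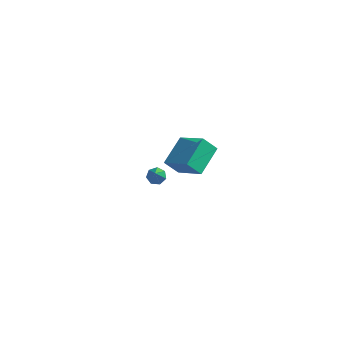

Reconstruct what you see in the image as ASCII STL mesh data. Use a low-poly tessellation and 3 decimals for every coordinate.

solid 
facet normal -0.205 0.582 -0.787
outer loop
vertex -1.998 1.144 -5.046
vertex -2.373 1.489 -4.693
vertex -1.766 1.562 -4.797
endloop
endfacet
facet normal 0.902 -0.393 -0.181
outer loop
vertex -1.998 1.144 -5.046
vertex -1.766 1.562 -4.797
vertex -1.967 0.331 -3.127
endloop
endfacet
facet normal -0.205 0.583 -0.787
outer loop
vertex -1.766 1.562 -4.797
vertex -2.373 1.489 -4.693
vertex -1.992 1.924 -4.47
endloop
endfacet
facet normal 0.906 0.281 0.316
outer loop
vertex -1.766 1.562 -4.797
vertex -1.992 1.924 -4.47
vertex -1.967 0.331 -3.127
endloop
endfacet
facet normal -0.203 0.582 -0.788
outer loop
vertex -1.992 1.924 -4.47
vertex -2.373 1.489 -4.693
vertex -2.505 1.96 -4.311
endloop
endfacet
facet normal 0.271 0.623 0.734
outer loop
vertex -1.992 1.924 -4.47
vertex -2.505 1.96 -4.311
vertex -1.967 0.331 -3.127
endloop
endfacet
facet normal -0.203 0.582 -0.788
outer loop
vertex -2.505 1.96 -4.311
vertex -2.373 1.489 -4.693
vertex -2.918 1.641 -4.44
endloop
endfacet
facet normal -0.529 0.378 0.760
outer loop
vertex -2.505 1.96 -4.311
vertex -2.918 1.641 -4.44
vertex -1.967 0.331 -3.127
endloop
endfacet
facet normal -0.203 0.582 -0.788
outer loop
vertex -2.918 1.641 -4.44
vertex -2.373 1.489 -4.693
vertex -2.921 1.208 -4.759
endloop
endfacet
facet normal -0.887 -0.269 0.374
outer loop
vertex -2.918 1.641 -4.44
vertex -2.921 1.208 -4.759
vertex -1.967 0.331 -3.127
endloop
endfacet
facet normal -0.204 0.583 -0.786
outer loop
vertex -2.921 1.208 -4.759
vertex -2.373 1.489 -4.693
vertex -2.512 0.987 -5.029
endloop
endfacet
facet normal -0.538 -0.833 -0.133
outer loop
vertex -2.921 1.208 -4.759
vertex -2.512 0.987 -5.029
vertex -1.967 0.331 -3.127
endloop
endfacet
facet normal -0.204 0.583 -0.786
outer loop
vertex -2.512 0.987 -5.029
vertex -2.373 1.489 -4.693
vertex -1.998 1.144 -5.046
endloop
endfacet
facet normal 0.259 -0.888 -0.380
outer loop
vertex -2.512 0.987 -5.029
vertex -1.998 1.144 -5.046
vertex -1.967 0.331 -3.127
endloop
endfacet
facet normal -0.638 -0.220 0.738
outer loop
vertex 1.917 -4.385 3.836
vertex 2.166 -2.591 4.586
vertex 0.261 -3.648 2.624
endloop
endfacet
facet normal -0.127 -0.915 -0.383
outer loop
vertex 1.014 -3.389 1.754
vertex 1.917 -4.385 3.836
vertex 0.261 -3.648 2.624
endloop
endfacet
facet normal -0.638 -0.221 0.738
outer loop
vertex 0.261 -3.648 2.624
vertex 2.166 -2.591 4.586
vertex 0.51 -1.855 3.375
endloop
endfacet
facet normal -0.759 0.338 -0.556
outer loop
vertex 0.51 -1.855 3.375
vertex 1.014 -3.389 1.754
vertex 0.261 -3.648 2.624
endloop
endfacet
facet normal 0.759 -0.338 0.556
outer loop
vertex 1.917 -4.385 3.836
vertex 2.919 -2.332 3.716
vertex 2.166 -2.591 4.586
endloop
endfacet
facet normal -0.127 -0.915 -0.383
outer loop
vertex 2.67 -4.125 2.965
vertex 1.917 -4.385 3.836
vertex 1.014 -3.389 1.754
endloop
endfacet
facet normal 0.760 -0.338 0.556
outer loop
vertex 2.67 -4.125 2.965
vertex 2.919 -2.332 3.716
vertex 1.917 -4.385 3.836
endloop
endfacet
facet normal 0.127 0.915 0.382
outer loop
vertex 2.166 -2.591 4.586
vertex 2.919 -2.332 3.716
vertex 0.51 -1.855 3.375
endloop
endfacet
facet normal -0.760 0.338 -0.556
outer loop
vertex 1.263 -1.595 2.504
vertex 1.014 -3.389 1.754
vertex 0.51 -1.855 3.375
endloop
endfacet
facet normal 0.127 0.915 0.383
outer loop
vertex 0.51 -1.855 3.375
vertex 2.919 -2.332 3.716
vertex 1.263 -1.595 2.504
endloop
endfacet
facet normal 0.638 0.220 -0.738
outer loop
vertex 1.263 -1.595 2.504
vertex 2.67 -4.125 2.965
vertex 1.014 -3.389 1.754
endloop
endfacet
facet normal 0.638 0.220 -0.738
outer loop
vertex 2.919 -2.332 3.716
vertex 2.67 -4.125 2.965
vertex 1.263 -1.595 2.504
endloop
endfacet

endsolid


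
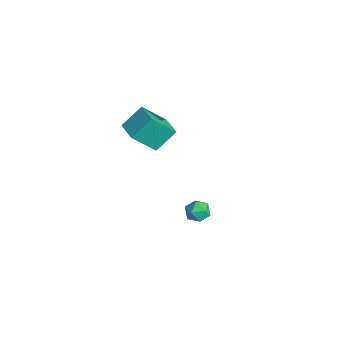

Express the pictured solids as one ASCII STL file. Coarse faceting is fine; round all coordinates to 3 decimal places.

solid 
facet normal 0.139 0.488 0.862
outer loop
vertex 3.731 -1.0 1.267
vertex 3.669 -1.625 1.631
vertex 4.32 -1.403 1.4
endloop
endfacet
facet normal 0.482 0.813 0.327
outer loop
vertex 3.731 -1.0 1.267
vertex 4.32 -1.403 1.4
vertex 4.233 -1.09 0.751
endloop
endfacet
facet normal 0.001 0.985 -0.171
outer loop
vertex 3.731 -1.0 1.267
vertex 4.233 -1.09 0.751
vertex 3.528 -1.119 0.581
endloop
endfacet
facet normal -0.639 0.767 0.056
outer loop
vertex 3.731 -1.0 1.267
vertex 3.528 -1.119 0.581
vertex 3.18 -1.449 1.125
endloop
endfacet
facet normal -0.553 0.459 0.695
outer loop
vertex 3.731 -1.0 1.267
vertex 3.18 -1.449 1.125
vertex 3.669 -1.625 1.631
endloop
endfacet
facet normal 0.939 0.343 0.040
outer loop
vertex 4.233 -1.09 0.751
vertex 4.32 -1.403 1.4
vertex 4.48 -1.771 0.795
endloop
endfacet
facet normal 0.383 -0.182 0.905
outer loop
vertex 4.32 -1.403 1.4
vertex 3.669 -1.625 1.631
vertex 4.132 -2.101 1.339
endloop
endfacet
facet normal -0.739 -0.227 0.635
outer loop
vertex 3.669 -1.625 1.631
vertex 3.18 -1.449 1.125
vertex 3.427 -2.13 1.169
endloop
endfacet
facet normal -0.877 0.271 -0.397
outer loop
vertex 3.18 -1.449 1.125
vertex 3.528 -1.119 0.581
vertex 3.34 -1.817 0.52
endloop
endfacet
facet normal 0.159 0.624 -0.765
outer loop
vertex 3.528 -1.119 0.581
vertex 4.233 -1.09 0.751
vertex 3.991 -1.595 0.289
endloop
endfacet
facet normal 0.639 -0.767 -0.056
outer loop
vertex 3.929 -2.22 0.653
vertex 4.48 -1.771 0.795
vertex 4.132 -2.101 1.339
endloop
endfacet
facet normal -0.001 -0.985 0.171
outer loop
vertex 3.929 -2.22 0.653
vertex 4.132 -2.101 1.339
vertex 3.427 -2.13 1.169
endloop
endfacet
facet normal -0.482 -0.813 -0.327
outer loop
vertex 3.929 -2.22 0.653
vertex 3.427 -2.13 1.169
vertex 3.34 -1.817 0.52
endloop
endfacet
facet normal -0.139 -0.488 -0.862
outer loop
vertex 3.929 -2.22 0.653
vertex 3.34 -1.817 0.52
vertex 3.991 -1.595 0.289
endloop
endfacet
facet normal 0.553 -0.459 -0.695
outer loop
vertex 3.929 -2.22 0.653
vertex 3.991 -1.595 0.289
vertex 4.48 -1.771 0.795
endloop
endfacet
facet normal 0.877 -0.271 0.397
outer loop
vertex 4.132 -2.101 1.339
vertex 4.48 -1.771 0.795
vertex 4.32 -1.403 1.4
endloop
endfacet
facet normal -0.159 -0.624 0.765
outer loop
vertex 3.427 -2.13 1.169
vertex 4.132 -2.101 1.339
vertex 3.669 -1.625 1.631
endloop
endfacet
facet normal -0.939 -0.343 -0.040
outer loop
vertex 3.34 -1.817 0.52
vertex 3.427 -2.13 1.169
vertex 3.18 -1.449 1.125
endloop
endfacet
facet normal -0.383 0.182 -0.905
outer loop
vertex 3.991 -1.595 0.289
vertex 3.34 -1.817 0.52
vertex 3.528 -1.119 0.581
endloop
endfacet
facet normal 0.739 0.227 -0.635
outer loop
vertex 4.48 -1.771 0.795
vertex 3.991 -1.595 0.289
vertex 4.233 -1.09 0.751
endloop
endfacet
facet normal -0.994 0.003 -0.108
outer loop
vertex -4.202 -1.214 2.15
vertex -4.029 0.137 0.592
vertex -4.093 -2.434 1.105
endloop
endfacet
facet normal -0.083 -0.653 0.753
outer loop
vertex -2.771 -2.437 1.248
vertex -4.202 -1.214 2.15
vertex -4.093 -2.434 1.105
endloop
endfacet
facet normal -0.994 0.003 -0.107
outer loop
vertex -4.093 -2.434 1.105
vertex -4.029 0.137 0.592
vertex -3.92 -1.082 -0.454
endloop
endfacet
facet normal 0.069 -0.757 -0.649
outer loop
vertex -3.92 -1.082 -0.454
vertex -2.771 -2.437 1.248
vertex -4.093 -2.434 1.105
endloop
endfacet
facet normal -0.069 0.757 0.649
outer loop
vertex -4.202 -1.214 2.15
vertex -2.707 0.134 0.735
vertex -4.029 0.137 0.592
endloop
endfacet
facet normal -0.084 -0.653 0.753
outer loop
vertex -2.88 -1.218 2.294
vertex -4.202 -1.214 2.15
vertex -2.771 -2.437 1.248
endloop
endfacet
facet normal -0.068 0.757 0.649
outer loop
vertex -2.88 -1.218 2.294
vertex -2.707 0.134 0.735
vertex -4.202 -1.214 2.15
endloop
endfacet
facet normal 0.083 0.653 -0.753
outer loop
vertex -4.029 0.137 0.592
vertex -2.707 0.134 0.735
vertex -3.92 -1.082 -0.454
endloop
endfacet
facet normal 0.068 -0.757 -0.649
outer loop
vertex -2.598 -1.086 -0.31
vertex -2.771 -2.437 1.248
vertex -3.92 -1.082 -0.454
endloop
endfacet
facet normal 0.084 0.653 -0.753
outer loop
vertex -3.92 -1.082 -0.454
vertex -2.707 0.134 0.735
vertex -2.598 -1.086 -0.31
endloop
endfacet
facet normal 0.994 -0.003 0.107
outer loop
vertex -2.598 -1.086 -0.31
vertex -2.88 -1.218 2.294
vertex -2.771 -2.437 1.248
endloop
endfacet
facet normal 0.994 -0.003 0.108
outer loop
vertex -2.707 0.134 0.735
vertex -2.88 -1.218 2.294
vertex -2.598 -1.086 -0.31
endloop
endfacet

endsolid


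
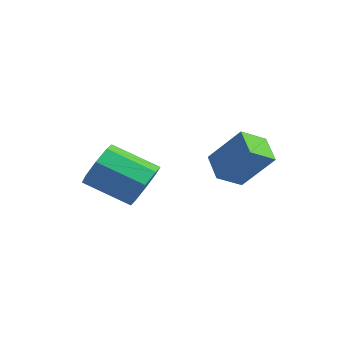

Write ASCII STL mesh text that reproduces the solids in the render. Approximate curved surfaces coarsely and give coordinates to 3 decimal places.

solid 
facet normal 0.745 0.485 -0.458
outer loop
vertex 0.489 -0.822 0.741
vertex -0.047 -0.852 -0.162
vertex 0.013 -0.182 0.644
endloop
endfacet
facet normal 0.307 0.362 0.880
outer loop
vertex 0.489 -0.822 0.741
vertex 0.013 -0.182 0.644
vertex -1.076 -1.839 1.704
endloop
endfacet
facet normal 0.308 0.361 0.880
outer loop
vertex -1.076 -1.839 1.704
vertex 0.013 -0.182 0.644
vertex -1.552 -1.198 1.608
endloop
endfacet
facet normal -0.745 -0.484 0.459
outer loop
vertex -1.076 -1.839 1.704
vertex -1.552 -1.198 1.608
vertex -1.613 -1.868 0.802
endloop
endfacet
facet normal 0.745 0.485 -0.458
outer loop
vertex 0.013 -0.182 0.644
vertex -0.047 -0.852 -0.162
vertex -0.498 0.066 0.076
endloop
endfacet
facet normal -0.200 0.819 0.538
outer loop
vertex 0.013 -0.182 0.644
vertex -0.498 0.066 0.076
vertex -1.552 -1.198 1.608
endloop
endfacet
facet normal -0.201 0.819 0.537
outer loop
vertex -1.552 -1.198 1.608
vertex -0.498 0.066 0.076
vertex -2.063 -0.95 1.039
endloop
endfacet
facet normal -0.745 -0.484 0.459
outer loop
vertex -1.552 -1.198 1.608
vertex -2.063 -0.95 1.039
vertex -1.613 -1.868 0.802
endloop
endfacet
facet normal 0.745 0.485 -0.458
outer loop
vertex -0.498 0.066 0.076
vertex -0.047 -0.852 -0.162
vertex -0.745 -0.223 -0.632
endloop
endfacet
facet normal -0.591 0.798 -0.119
outer loop
vertex -0.498 0.066 0.076
vertex -0.745 -0.223 -0.632
vertex -2.063 -0.95 1.039
endloop
endfacet
facet normal -0.591 0.798 -0.119
outer loop
vertex -2.063 -0.95 1.039
vertex -0.745 -0.223 -0.632
vertex -2.31 -1.239 0.331
endloop
endfacet
facet normal -0.746 -0.484 0.458
outer loop
vertex -2.063 -0.95 1.039
vertex -2.31 -1.239 0.331
vertex -1.613 -1.868 0.802
endloop
endfacet
facet normal 0.745 0.484 -0.459
outer loop
vertex -0.745 -0.223 -0.632
vertex -0.047 -0.852 -0.162
vertex -0.584 -0.881 -1.064
endloop
endfacet
facet normal -0.636 0.309 -0.707
outer loop
vertex -0.745 -0.223 -0.632
vertex -0.584 -0.881 -1.064
vertex -2.31 -1.239 0.331
endloop
endfacet
facet normal -0.636 0.308 -0.708
outer loop
vertex -2.31 -1.239 0.331
vertex -0.584 -0.881 -1.064
vertex -2.149 -1.898 -0.101
endloop
endfacet
facet normal -0.746 -0.483 0.459
outer loop
vertex -2.31 -1.239 0.331
vertex -2.149 -1.898 -0.101
vertex -1.613 -1.868 0.802
endloop
endfacet
facet normal 0.745 0.484 -0.459
outer loop
vertex -0.584 -0.881 -1.064
vertex -0.047 -0.852 -0.162
vertex -0.108 -1.522 -0.968
endloop
endfacet
facet normal -0.308 -0.360 -0.881
outer loop
vertex -0.584 -0.881 -1.064
vertex -0.108 -1.522 -0.968
vertex -2.149 -1.898 -0.101
endloop
endfacet
facet normal -0.307 -0.362 -0.880
outer loop
vertex -2.149 -1.898 -0.101
vertex -0.108 -1.522 -0.968
vertex -1.673 -2.538 -0.004
endloop
endfacet
facet normal -0.745 -0.485 0.458
outer loop
vertex -2.149 -1.898 -0.101
vertex -1.673 -2.538 -0.004
vertex -1.613 -1.868 0.802
endloop
endfacet
facet normal 0.745 0.484 -0.459
outer loop
vertex -0.108 -1.522 -0.968
vertex -0.047 -0.852 -0.162
vertex 0.403 -1.77 -0.399
endloop
endfacet
facet normal 0.201 -0.819 -0.537
outer loop
vertex -0.108 -1.522 -0.968
vertex 0.403 -1.77 -0.399
vertex -1.673 -2.538 -0.004
endloop
endfacet
facet normal 0.201 -0.819 -0.538
outer loop
vertex -1.673 -2.538 -0.004
vertex 0.403 -1.77 -0.399
vertex -1.162 -2.786 0.564
endloop
endfacet
facet normal -0.745 -0.485 0.458
outer loop
vertex -1.673 -2.538 -0.004
vertex -1.162 -2.786 0.564
vertex -1.613 -1.868 0.802
endloop
endfacet
facet normal 0.746 0.484 -0.458
outer loop
vertex 0.403 -1.77 -0.399
vertex -0.047 -0.852 -0.162
vertex 0.65 -1.481 0.309
endloop
endfacet
facet normal 0.591 -0.798 0.119
outer loop
vertex 0.403 -1.77 -0.399
vertex 0.65 -1.481 0.309
vertex -1.162 -2.786 0.564
endloop
endfacet
facet normal 0.591 -0.798 0.119
outer loop
vertex -1.162 -2.786 0.564
vertex 0.65 -1.481 0.309
vertex -0.915 -2.497 1.272
endloop
endfacet
facet normal -0.745 -0.485 0.458
outer loop
vertex -1.162 -2.786 0.564
vertex -0.915 -2.497 1.272
vertex -1.613 -1.868 0.802
endloop
endfacet
facet normal 0.746 0.483 -0.459
outer loop
vertex 0.65 -1.481 0.309
vertex -0.047 -0.852 -0.162
vertex 0.489 -0.822 0.741
endloop
endfacet
facet normal 0.636 -0.309 0.708
outer loop
vertex 0.65 -1.481 0.309
vertex 0.489 -0.822 0.741
vertex -0.915 -2.497 1.272
endloop
endfacet
facet normal 0.636 -0.309 0.707
outer loop
vertex -0.915 -2.497 1.272
vertex 0.489 -0.822 0.741
vertex -1.076 -1.839 1.704
endloop
endfacet
facet normal -0.745 -0.484 0.459
outer loop
vertex -0.915 -2.497 1.272
vertex -1.076 -1.839 1.704
vertex -1.613 -1.868 0.802
endloop
endfacet
facet normal -0.798 0.416 0.436
outer loop
vertex 0.532 1.727 0.783
vertex 1.668 2.33 2.288
vertex 0.763 2.807 0.176
endloop
endfacet
facet normal -0.574 -0.304 -0.760
outer loop
vertex 1.832 2.25 -0.408
vertex 0.532 1.727 0.783
vertex 0.763 2.807 0.176
endloop
endfacet
facet normal -0.798 0.416 0.436
outer loop
vertex 0.763 2.807 0.176
vertex 1.668 2.33 2.288
vertex 1.899 3.41 1.681
endloop
endfacet
facet normal 0.183 0.857 -0.482
outer loop
vertex 1.899 3.41 1.681
vertex 1.832 2.25 -0.408
vertex 0.763 2.807 0.176
endloop
endfacet
facet normal -0.183 -0.857 0.482
outer loop
vertex 0.532 1.727 0.783
vertex 2.737 1.773 1.704
vertex 1.668 2.33 2.288
endloop
endfacet
facet normal -0.574 -0.304 -0.760
outer loop
vertex 1.601 1.17 0.199
vertex 0.532 1.727 0.783
vertex 1.832 2.25 -0.408
endloop
endfacet
facet normal -0.183 -0.857 0.482
outer loop
vertex 1.601 1.17 0.199
vertex 2.737 1.773 1.704
vertex 0.532 1.727 0.783
endloop
endfacet
facet normal 0.574 0.304 0.760
outer loop
vertex 1.668 2.33 2.288
vertex 2.737 1.773 1.704
vertex 1.899 3.41 1.681
endloop
endfacet
facet normal 0.183 0.857 -0.482
outer loop
vertex 2.968 2.853 1.097
vertex 1.832 2.25 -0.408
vertex 1.899 3.41 1.681
endloop
endfacet
facet normal 0.574 0.304 0.760
outer loop
vertex 1.899 3.41 1.681
vertex 2.737 1.773 1.704
vertex 2.968 2.853 1.097
endloop
endfacet
facet normal 0.798 -0.416 -0.436
outer loop
vertex 2.968 2.853 1.097
vertex 1.601 1.17 0.199
vertex 1.832 2.25 -0.408
endloop
endfacet
facet normal 0.798 -0.416 -0.436
outer loop
vertex 2.737 1.773 1.704
vertex 1.601 1.17 0.199
vertex 2.968 2.853 1.097
endloop
endfacet

endsolid
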